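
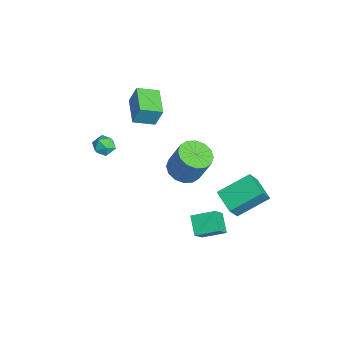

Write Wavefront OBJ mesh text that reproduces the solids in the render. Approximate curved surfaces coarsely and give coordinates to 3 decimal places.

v 2.887 1.132 -3.111
v 3.231 2.407 -2.645
v 3.954 1.096 -3.799
v 4.298 2.371 -3.333
v 3.642 0.489 -1.907
v 3.986 1.764 -1.441
v 4.709 0.453 -2.595
v 5.053 1.728 -2.129
v 1.303 -3.205 3.586
v 1.666 -3.369 4.167
v 1.654 -4.171 3.093
v 2.017 -4.335 3.674
v 1.313 -4.34 3.686
v 1.096 -3.744 3.99
v 2.224 -3.796 3.27
v 2.007 -3.2 3.574
v 2.236 -3.735 3.971
v 1.672 -4.071 4.228
v 1.648 -3.469 3.032
v 1.084 -3.805 3.289
v 4.318 2.941 -1.885
v 2.988 2.591 -1.457
v 4.139 4.822 -0.902
v 2.809 4.473 -0.474
v 4.891 2.327 -0.606
v 3.561 1.978 -0.178
v 4.712 4.209 0.377
v 3.382 3.859 0.805
v -2.21 -1.53 3.326
v -2.017 -1.131 4.548
v -2.108 -0.274 2.901
v -1.915 0.124 4.123
v -0.445 -1.744 3.117
v -0.252 -1.346 4.339
v -0.343 -0.489 2.692
v -0.15 -0.09 3.914
v 1.034 0.778 -0.375
v 1.796 0.085 -0.382
v 2.308 0.629 1.387
v 1.546 1.322 1.395
v 2.013 0.53 -0.581
v 2.524 1.074 1.188
v 1.967 1.041 -0.725
v 2.478 1.585 1.044
v 1.671 1.482 -0.775
v 2.182 2.026 0.994
v 1.205 1.734 -0.717
v 1.716 2.278 1.052
v 0.693 1.73 -0.568
v 1.204 2.274 1.201
v 0.272 1.471 -0.367
v 0.784 2.015 1.402
v 0.056 1.026 -0.168
v 0.567 1.57 1.601
v 0.102 0.515 -0.024
v 0.613 1.059 1.745
v 0.398 0.074 0.026
v 0.909 0.618 1.795
v 0.864 -0.178 -0.032
v 1.375 0.366 1.737
v 1.376 -0.174 -0.181
v 1.887 0.37 1.588
f 2 4 1
f 5 2 1
f 1 4 3
f 3 5 1
f 2 8 4
f 6 2 5
f 6 8 2
f 4 8 3
f 7 5 3
f 3 8 7
f 7 6 5
f 8 6 7
f 9 20 14
f 9 14 10
f 9 10 16
f 9 16 19
f 9 19 20
f 10 14 18
f 14 20 13
f 20 19 11
f 19 16 15
f 16 10 17
f 12 18 13
f 12 13 11
f 12 11 15
f 12 15 17
f 12 17 18
f 13 18 14
f 11 13 20
f 15 11 19
f 17 15 16
f 18 17 10
f 22 24 21
f 25 22 21
f 21 24 23
f 23 25 21
f 22 28 24
f 26 22 25
f 26 28 22
f 24 28 23
f 27 25 23
f 23 28 27
f 27 26 25
f 28 26 27
f 30 32 29
f 33 30 29
f 29 32 31
f 31 33 29
f 30 36 32
f 34 30 33
f 34 36 30
f 32 36 31
f 35 33 31
f 31 36 35
f 35 34 33
f 36 34 35
f 38 37 41
f 38 41 39
f 39 41 42
f 39 42 40
f 41 37 43
f 41 43 42
f 42 43 44
f 42 44 40
f 43 37 45
f 43 45 44
f 44 45 46
f 44 46 40
f 45 37 47
f 45 47 46
f 46 47 48
f 46 48 40
f 47 37 49
f 47 49 48
f 48 49 50
f 48 50 40
f 49 37 51
f 49 51 50
f 50 51 52
f 50 52 40
f 51 37 53
f 51 53 52
f 52 53 54
f 52 54 40
f 53 37 55
f 53 55 54
f 54 55 56
f 54 56 40
f 55 37 57
f 55 57 56
f 56 57 58
f 56 58 40
f 57 37 59
f 57 59 58
f 58 59 60
f 58 60 40
f 59 37 61
f 59 61 60
f 60 61 62
f 60 62 40
f 61 37 38
f 61 38 62
f 62 38 39
f 62 39 40



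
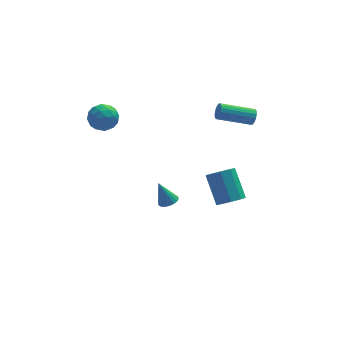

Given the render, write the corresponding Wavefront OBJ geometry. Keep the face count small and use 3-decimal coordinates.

v -0.254 0.994 -3.818
v 0.266 0.861 -3.6
v -0.746 1.266 -2.482
v 0.286 1.115 -3.645
v 0.198 1.344 -3.724
v 0.021 1.504 -3.822
v -0.211 1.563 -3.919
v -0.452 1.509 -3.996
v -0.653 1.353 -4.038
v -0.775 1.126 -4.037
v -0.794 0.873 -3.992
v -0.707 0.643 -3.913
v -0.529 0.483 -3.815
v -0.298 0.424 -3.718
v -0.057 0.478 -3.641
v 0.144 0.634 -3.599
v -3.555 2.547 3.178
v -3.145 2.358 2.419
v -3.855 1.162 3.361
v -3.445 0.973 2.602
v -2.978 1.245 3.3
v -2.793 2.102 3.188
v -4.207 1.418 2.592
v -4.022 2.275 2.48
v -3.548 1.661 2.057
v -2.788 1.554 2.495
v -4.212 1.966 3.285
v -3.452 1.859 3.723
v -3.324 2.574 2.783
v -3.676 0.946 2.997
v -3.402 1.106 3.408
v -3.161 0.995 2.962
v -3.117 2.423 3.234
v -2.875 2.312 2.788
v -2.777 1.658 3.306
v -4.125 1.208 2.992
v -3.883 1.097 2.546
v -3.839 2.525 2.818
v -3.598 2.414 2.372
v -4.223 1.862 2.474
v -3.319 2.053 2.124
v -3.496 1.239 2.231
v -3.944 1.501 2.226
v -3.835 2.004 2.159
v -2.873 1.991 2.381
v -3.049 1.176 2.488
v -2.775 1.336 2.899
v -2.666 1.84 2.833
v -3.11 1.581 2.168
v -3.951 2.344 3.292
v -4.127 1.529 3.399
v -4.334 1.68 2.947
v -4.225 2.184 2.881
v -3.504 2.281 3.549
v -3.681 1.467 3.656
v -3.165 1.516 3.621
v -3.056 2.019 3.554
v -3.89 1.939 3.612
v 4.119 0.665 2.731
v 4.277 0.865 3.162
v 2.458 1.014 3.759
v 2.301 0.815 3.329
v 4.246 1.054 3.019
v 2.427 1.204 3.616
v 4.185 1.155 2.81
v 2.367 1.304 3.407
v 4.11 1.143 2.583
v 2.291 1.292 3.181
v 4.037 1.022 2.39
v 2.218 1.171 2.988
v 3.982 0.819 2.276
v 2.164 0.968 2.873
v 3.959 0.581 2.265
v 2.141 0.73 2.863
v 3.973 0.362 2.362
v 2.154 0.512 2.959
v 4.02 0.213 2.543
v 2.202 0.362 3.14
v 4.09 0.168 2.767
v 2.272 0.317 3.364
v 4.167 0.236 2.983
v 2.348 0.385 3.58
v 4.232 0.403 3.142
v 2.414 0.552 3.739
v 4.272 0.63 3.206
v 2.454 0.779 3.803
v 2.454 -2.08 -1.537
v 3.174 -1.774 -1.642
v 2.847 -0.534 -0.267
v 2.126 -0.84 -0.163
v 2.817 -1.518 -1.957
v 2.49 -0.278 -0.583
v 2.29 -1.526 -2.076
v 1.963 -0.286 -0.701
v 1.839 -1.793 -1.943
v 1.512 -0.553 -0.568
v 1.676 -2.194 -1.62
v 1.349 -0.954 -0.245
v 1.877 -2.542 -1.258
v 1.549 -1.302 0.117
v 2.347 -2.674 -1.027
v 2.02 -1.434 0.348
v 2.867 -2.528 -1.035
v 2.54 -1.288 0.34
v 3.194 -2.172 -1.278
v 2.867 -0.932 0.097
f 2 1 4
f 2 4 3
f 4 1 5
f 4 5 3
f 5 1 6
f 5 6 3
f 6 1 7
f 6 7 3
f 7 1 8
f 7 8 3
f 8 1 9
f 8 9 3
f 9 1 10
f 9 10 3
f 10 1 11
f 10 11 3
f 11 1 12
f 11 12 3
f 12 1 13
f 12 13 3
f 13 1 14
f 13 14 3
f 14 1 15
f 14 15 3
f 15 1 16
f 15 16 3
f 16 1 2
f 16 2 3
f 17 54 33
f 54 28 57
f 33 57 22
f 54 57 33
f 17 33 29
f 33 22 34
f 29 34 18
f 33 34 29
f 17 29 38
f 29 18 39
f 38 39 24
f 29 39 38
f 17 38 50
f 38 24 53
f 50 53 27
f 38 53 50
f 17 50 54
f 50 27 58
f 54 58 28
f 50 58 54
f 18 34 45
f 34 22 48
f 45 48 26
f 34 48 45
f 22 57 35
f 57 28 56
f 35 56 21
f 57 56 35
f 28 58 55
f 58 27 51
f 55 51 19
f 58 51 55
f 27 53 52
f 53 24 40
f 52 40 23
f 53 40 52
f 24 39 44
f 39 18 41
f 44 41 25
f 39 41 44
f 20 46 32
f 46 26 47
f 32 47 21
f 46 47 32
f 20 32 30
f 32 21 31
f 30 31 19
f 32 31 30
f 20 30 37
f 30 19 36
f 37 36 23
f 30 36 37
f 20 37 42
f 37 23 43
f 42 43 25
f 37 43 42
f 20 42 46
f 42 25 49
f 46 49 26
f 42 49 46
f 21 47 35
f 47 26 48
f 35 48 22
f 47 48 35
f 19 31 55
f 31 21 56
f 55 56 28
f 31 56 55
f 23 36 52
f 36 19 51
f 52 51 27
f 36 51 52
f 25 43 44
f 43 23 40
f 44 40 24
f 43 40 44
f 26 49 45
f 49 25 41
f 45 41 18
f 49 41 45
f 60 59 63
f 60 63 61
f 61 63 64
f 61 64 62
f 63 59 65
f 63 65 64
f 64 65 66
f 64 66 62
f 65 59 67
f 65 67 66
f 66 67 68
f 66 68 62
f 67 59 69
f 67 69 68
f 68 69 70
f 68 70 62
f 69 59 71
f 69 71 70
f 70 71 72
f 70 72 62
f 71 59 73
f 71 73 72
f 72 73 74
f 72 74 62
f 73 59 75
f 73 75 74
f 74 75 76
f 74 76 62
f 75 59 77
f 75 77 76
f 76 77 78
f 76 78 62
f 77 59 79
f 77 79 78
f 78 79 80
f 78 80 62
f 79 59 81
f 79 81 80
f 80 81 82
f 80 82 62
f 81 59 83
f 81 83 82
f 82 83 84
f 82 84 62
f 83 59 85
f 83 85 84
f 84 85 86
f 84 86 62
f 85 59 60
f 85 60 86
f 86 60 61
f 86 61 62
f 88 87 91
f 88 91 89
f 89 91 92
f 89 92 90
f 91 87 93
f 91 93 92
f 92 93 94
f 92 94 90
f 93 87 95
f 93 95 94
f 94 95 96
f 94 96 90
f 95 87 97
f 95 97 96
f 96 97 98
f 96 98 90
f 97 87 99
f 97 99 98
f 98 99 100
f 98 100 90
f 99 87 101
f 99 101 100
f 100 101 102
f 100 102 90
f 101 87 103
f 101 103 102
f 102 103 104
f 102 104 90
f 103 87 105
f 103 105 104
f 104 105 106
f 104 106 90
f 105 87 88
f 105 88 106
f 106 88 89
f 106 89 90



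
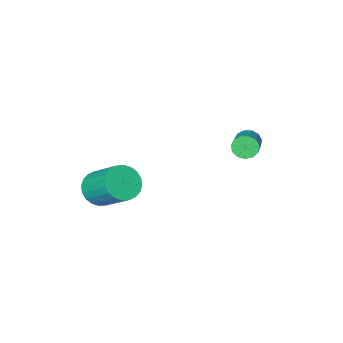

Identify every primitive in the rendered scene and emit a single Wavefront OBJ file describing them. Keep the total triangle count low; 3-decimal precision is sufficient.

v -3.438 1.849 -0.995
v -3.081 1.844 -1.426
v -2.184 3.007 -0.696
v -2.542 3.011 -0.265
v -3.302 2.058 -1.496
v -2.405 3.221 -0.766
v -3.566 2.206 -1.407
v -2.669 3.369 -0.677
v -3.79 2.24 -1.187
v -2.893 3.403 -0.457
v -3.902 2.15 -0.906
v -3.005 3.313 -0.176
v -3.867 1.964 -0.653
v -2.97 3.127 0.077
v -3.696 1.742 -0.509
v -2.799 2.904 0.221
v -3.443 1.553 -0.519
v -2.546 2.716 0.211
v -3.189 1.458 -0.681
v -2.292 2.621 0.05
v -3.014 1.488 -0.942
v -2.117 2.65 -0.211
v -2.974 1.631 -1.22
v -2.077 2.794 -0.489
v 1.909 -0.74 -3.48
v 2.286 -0.2 -4.032
v 2.007 1.221 -2.833
v 1.631 0.68 -2.28
v 1.966 -0.18 -4.13
v 1.687 1.24 -2.931
v 1.637 -0.246 -4.128
v 1.358 1.175 -2.929
v 1.349 -0.387 -4.028
v 1.07 1.034 -2.829
v 1.147 -0.582 -3.845
v 0.868 0.839 -2.645
v 1.061 -0.801 -3.605
v 0.782 0.62 -2.406
v 1.104 -1.011 -3.347
v 0.825 0.41 -2.148
v 1.27 -1.179 -3.109
v 0.991 0.242 -1.909
v 1.533 -1.281 -2.927
v 1.254 0.14 -1.728
v 1.853 -1.3 -2.829
v 1.574 0.12 -1.63
v 2.182 -1.235 -2.831
v 1.903 0.186 -1.632
v 2.47 -1.094 -2.931
v 2.191 0.327 -1.732
v 2.672 -0.899 -3.115
v 2.393 0.522 -1.915
v 2.758 -0.68 -3.354
v 2.479 0.741 -2.155
v 2.715 -0.47 -3.612
v 2.436 0.951 -2.413
v 2.549 -0.302 -3.851
v 2.27 1.119 -2.651
f 2 1 5
f 2 5 3
f 3 5 6
f 3 6 4
f 5 1 7
f 5 7 6
f 6 7 8
f 6 8 4
f 7 1 9
f 7 9 8
f 8 9 10
f 8 10 4
f 9 1 11
f 9 11 10
f 10 11 12
f 10 12 4
f 11 1 13
f 11 13 12
f 12 13 14
f 12 14 4
f 13 1 15
f 13 15 14
f 14 15 16
f 14 16 4
f 15 1 17
f 15 17 16
f 16 17 18
f 16 18 4
f 17 1 19
f 17 19 18
f 18 19 20
f 18 20 4
f 19 1 21
f 19 21 20
f 20 21 22
f 20 22 4
f 21 1 23
f 21 23 22
f 22 23 24
f 22 24 4
f 23 1 2
f 23 2 24
f 24 2 3
f 24 3 4
f 26 25 29
f 26 29 27
f 27 29 30
f 27 30 28
f 29 25 31
f 29 31 30
f 30 31 32
f 30 32 28
f 31 25 33
f 31 33 32
f 32 33 34
f 32 34 28
f 33 25 35
f 33 35 34
f 34 35 36
f 34 36 28
f 35 25 37
f 35 37 36
f 36 37 38
f 36 38 28
f 37 25 39
f 37 39 38
f 38 39 40
f 38 40 28
f 39 25 41
f 39 41 40
f 40 41 42
f 40 42 28
f 41 25 43
f 41 43 42
f 42 43 44
f 42 44 28
f 43 25 45
f 43 45 44
f 44 45 46
f 44 46 28
f 45 25 47
f 45 47 46
f 46 47 48
f 46 48 28
f 47 25 49
f 47 49 48
f 48 49 50
f 48 50 28
f 49 25 51
f 49 51 50
f 50 51 52
f 50 52 28
f 51 25 53
f 51 53 52
f 52 53 54
f 52 54 28
f 53 25 55
f 53 55 54
f 54 55 56
f 54 56 28
f 55 25 57
f 55 57 56
f 56 57 58
f 56 58 28
f 57 25 26
f 57 26 58
f 58 26 27
f 58 27 28



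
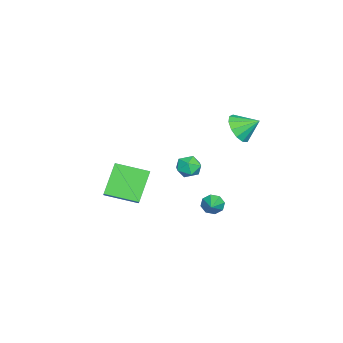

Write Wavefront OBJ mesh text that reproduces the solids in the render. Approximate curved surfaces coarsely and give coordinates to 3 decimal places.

v -2.468 -4.682 -1.816
v -1.687 -4.431 -1.177
v -2.663 -2.938 -2.262
v -1.882 -2.687 -1.623
v -1.198 -4.913 -3.277
v -0.417 -4.662 -2.638
v -1.393 -3.169 -3.723
v -0.612 -2.918 -3.084
v 0.038 2.148 3.347
v 0.815 1.939 3.702
v 0.002 3.112 3.993
v 0.914 2.212 3.3
v 0.735 2.465 2.913
v 0.334 2.617 2.664
v -0.161 2.621 2.632
v -0.593 2.474 2.827
v -0.824 2.224 3.187
v -0.782 1.95 3.598
v -0.48 1.739 3.929
v -0.013 1.658 4.076
v 0.47 1.733 3.991
v 2.19 0.835 1.908
v 2.673 0.493 1.545
v 1.507 -0.053 1.835
v 1.99 -0.395 1.472
v 2.093 -0.258 2.145
v 2.515 0.291 2.19
v 1.665 0.149 1.19
v 2.087 0.698 1.235
v 2.348 0.069 1.102
v 2.613 -0.183 1.692
v 1.567 0.623 1.688
v 1.832 0.371 2.278
v -0.706 0.753 -2.705
v -0.452 0.466 -3.167
v 0.286 0.907 -2.255
v -0.489 0.918 -3.24
v -0.653 1.273 -2.999
v -0.848 1.324 -2.587
v -0.96 1.04 -2.243
v -0.923 0.588 -2.171
v -0.759 0.233 -2.411
v -0.564 0.182 -2.824
f 2 4 1
f 5 2 1
f 1 4 3
f 3 5 1
f 2 8 4
f 6 2 5
f 6 8 2
f 4 8 3
f 7 5 3
f 3 8 7
f 7 6 5
f 8 6 7
f 10 9 12
f 10 12 11
f 12 9 13
f 12 13 11
f 13 9 14
f 13 14 11
f 14 9 15
f 14 15 11
f 15 9 16
f 15 16 11
f 16 9 17
f 16 17 11
f 17 9 18
f 17 18 11
f 18 9 19
f 18 19 11
f 19 9 20
f 19 20 11
f 20 9 21
f 20 21 11
f 21 9 10
f 21 10 11
f 22 33 27
f 22 27 23
f 22 23 29
f 22 29 32
f 22 32 33
f 23 27 31
f 27 33 26
f 33 32 24
f 32 29 28
f 29 23 30
f 25 31 26
f 25 26 24
f 25 24 28
f 25 28 30
f 25 30 31
f 26 31 27
f 24 26 33
f 28 24 32
f 30 28 29
f 31 30 23
f 35 34 37
f 35 37 36
f 37 34 38
f 37 38 36
f 38 34 39
f 38 39 36
f 39 34 40
f 39 40 36
f 40 34 41
f 40 41 36
f 41 34 42
f 41 42 36
f 42 34 43
f 42 43 36
f 43 34 35
f 43 35 36



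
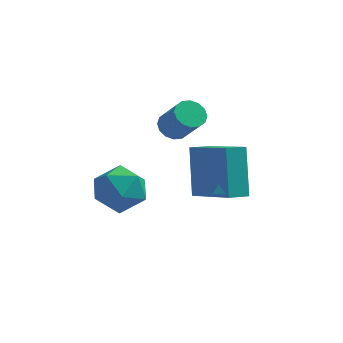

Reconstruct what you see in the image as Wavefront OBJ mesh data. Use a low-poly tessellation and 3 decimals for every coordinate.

v -0.126 1.77 1.738
v 0.273 2.257 1.729
v 1.005 1.678 2.812
v 0.606 1.19 2.822
v 0.037 2.345 1.936
v 0.769 1.766 3.019
v -0.243 2.279 2.09
v 0.489 1.7 3.173
v -0.491 2.077 2.149
v 0.241 1.498 3.233
v -0.642 1.792 2.099
v 0.09 1.213 3.182
v -0.654 1.501 1.952
v 0.077 0.922 3.035
v -0.525 1.282 1.748
v 0.207 0.703 2.831
v -0.289 1.194 1.541
v 0.443 0.615 2.624
v -0.009 1.26 1.387
v 0.723 0.681 2.47
v 0.239 1.462 1.327
v 0.971 0.883 2.411
v 0.39 1.747 1.378
v 1.122 1.168 2.461
v 0.403 2.038 1.525
v 1.134 1.459 2.608
v -2.177 -1.515 0.87
v -1.523 -0.839 0.377
v -0.917 -2.681 0.943
v -0.263 -2.005 0.45
v -0.583 -1.805 1.443
v -1.362 -1.085 1.397
v -1.078 -2.435 -0.077
v -1.857 -1.715 -0.123
v -0.844 -1.408 -0.209
v -0.538 -1.018 0.731
v -1.902 -2.502 0.589
v -1.596 -2.112 1.529
v 0.609 1.471 -1.638
v 0.295 2.516 0.191
v 1.218 2.061 -1.871
v 0.905 3.107 -0.042
v 2.155 0.253 -0.678
v 1.842 1.299 1.151
v 2.765 0.844 -0.911
v 2.451 1.889 0.918
f 2 1 5
f 2 5 3
f 3 5 6
f 3 6 4
f 5 1 7
f 5 7 6
f 6 7 8
f 6 8 4
f 7 1 9
f 7 9 8
f 8 9 10
f 8 10 4
f 9 1 11
f 9 11 10
f 10 11 12
f 10 12 4
f 11 1 13
f 11 13 12
f 12 13 14
f 12 14 4
f 13 1 15
f 13 15 14
f 14 15 16
f 14 16 4
f 15 1 17
f 15 17 16
f 16 17 18
f 16 18 4
f 17 1 19
f 17 19 18
f 18 19 20
f 18 20 4
f 19 1 21
f 19 21 20
f 20 21 22
f 20 22 4
f 21 1 23
f 21 23 22
f 22 23 24
f 22 24 4
f 23 1 25
f 23 25 24
f 24 25 26
f 24 26 4
f 25 1 2
f 25 2 26
f 26 2 3
f 26 3 4
f 27 38 32
f 27 32 28
f 27 28 34
f 27 34 37
f 27 37 38
f 28 32 36
f 32 38 31
f 38 37 29
f 37 34 33
f 34 28 35
f 30 36 31
f 30 31 29
f 30 29 33
f 30 33 35
f 30 35 36
f 31 36 32
f 29 31 38
f 33 29 37
f 35 33 34
f 36 35 28
f 40 42 39
f 43 40 39
f 39 42 41
f 41 43 39
f 40 46 42
f 44 40 43
f 44 46 40
f 42 46 41
f 45 43 41
f 41 46 45
f 45 44 43
f 46 44 45



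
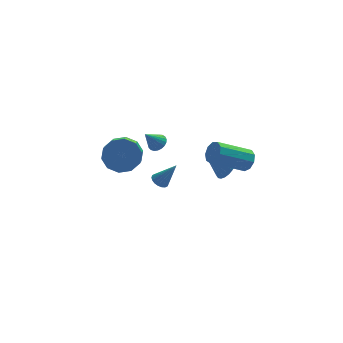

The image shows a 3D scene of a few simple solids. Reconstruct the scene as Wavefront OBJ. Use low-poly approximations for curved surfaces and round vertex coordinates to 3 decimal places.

v 2.557 -3.979 1.8
v 2.851 -4.198 2.3
v 1.177 -4.161 3.3
v 0.883 -3.941 2.8
v 2.86 -3.774 2.301
v 1.187 -3.737 3.3
v 2.728 -3.446 2.067
v 1.054 -3.409 3.067
v 2.516 -3.367 1.709
v 0.842 -3.329 2.708
v 2.323 -3.574 1.393
v 0.649 -3.537 2.393
v 2.239 -3.971 1.268
v 0.565 -3.933 2.267
v 2.304 -4.371 1.392
v 0.63 -4.334 2.392
v 2.488 -4.588 1.707
v 0.814 -4.55 2.707
v 2.703 -4.52 2.066
v 1.03 -4.482 3.065
v 3.463 1.291 -3.198
v 3.878 0.944 -2.555
v 2.477 1.549 -2.422
v 3.976 1.256 -2.534
v 3.996 1.574 -2.614
v 3.935 1.848 -2.782
v 3.802 2.037 -3.014
v 3.617 2.113 -3.274
v 3.409 2.064 -3.522
v 3.209 1.897 -3.721
v 3.047 1.638 -3.84
v 2.949 1.326 -3.862
v 2.929 1.009 -3.782
v 2.99 0.735 -3.613
v 3.123 0.545 -3.381
v 3.308 0.469 -3.121
v 3.516 0.518 -2.873
v 3.716 0.685 -2.674
v -0.619 -0.169 0.871
v -0.203 -0.31 1.149
v -1.281 -0.311 1.789
v -0.207 -0.096 1.179
v -0.282 0.105 1.156
v -0.416 0.259 1.084
v -0.584 0.339 0.975
v -0.759 0.331 0.848
v -0.91 0.237 0.725
v -1.01 0.072 0.627
v -1.043 -0.134 0.571
v -1.003 -0.347 0.568
v -0.896 -0.528 0.616
v -0.742 -0.648 0.709
v -0.566 -0.685 0.83
v -0.4 -0.632 0.958
v -0.271 -0.5 1.071
v -0.084 1.154 -3.295
v 0.292 1.449 -3.441
v 0.664 0.826 -2.025
v 0.161 1.589 -3.327
v -0.018 1.642 -3.207
v -0.211 1.599 -3.105
v -0.379 1.468 -3.04
v -0.488 1.275 -3.026
v -0.517 1.057 -3.064
v -0.461 0.859 -3.149
v -0.33 0.72 -3.262
v -0.15 0.666 -3.382
v 0.043 0.709 -3.485
v 0.21 0.841 -3.55
v 0.319 1.034 -3.564
v 0.349 1.251 -3.525
v -2.793 -1.747 1.886
v -2.504 -1.277 2.66
v -2.838 -2.203 3.347
v -3.127 -2.673 2.574
v -3.068 -1.143 2.566
v -3.402 -2.069 3.253
v -3.527 -1.24 2.213
v -3.861 -2.165 2.9
v -3.705 -1.53 1.735
v -4.039 -2.456 2.422
v -3.536 -1.904 1.315
v -3.87 -2.829 2.002
v -3.082 -2.217 1.113
v -3.416 -3.143 1.8
v -2.518 -2.351 1.207
v -2.852 -3.277 1.894
v -2.059 -2.255 1.56
v -2.393 -3.18 2.247
v -1.881 -1.964 2.038
v -2.215 -2.89 2.725
v -2.05 -1.591 2.458
v -2.384 -2.516 3.145
f 2 1 5
f 2 5 3
f 3 5 6
f 3 6 4
f 5 1 7
f 5 7 6
f 6 7 8
f 6 8 4
f 7 1 9
f 7 9 8
f 8 9 10
f 8 10 4
f 9 1 11
f 9 11 10
f 10 11 12
f 10 12 4
f 11 1 13
f 11 13 12
f 12 13 14
f 12 14 4
f 13 1 15
f 13 15 14
f 14 15 16
f 14 16 4
f 15 1 17
f 15 17 16
f 16 17 18
f 16 18 4
f 17 1 19
f 17 19 18
f 18 19 20
f 18 20 4
f 19 1 2
f 19 2 20
f 20 2 3
f 20 3 4
f 22 21 24
f 22 24 23
f 24 21 25
f 24 25 23
f 25 21 26
f 25 26 23
f 26 21 27
f 26 27 23
f 27 21 28
f 27 28 23
f 28 21 29
f 28 29 23
f 29 21 30
f 29 30 23
f 30 21 31
f 30 31 23
f 31 21 32
f 31 32 23
f 32 21 33
f 32 33 23
f 33 21 34
f 33 34 23
f 34 21 35
f 34 35 23
f 35 21 36
f 35 36 23
f 36 21 37
f 36 37 23
f 37 21 38
f 37 38 23
f 38 21 22
f 38 22 23
f 40 39 42
f 40 42 41
f 42 39 43
f 42 43 41
f 43 39 44
f 43 44 41
f 44 39 45
f 44 45 41
f 45 39 46
f 45 46 41
f 46 39 47
f 46 47 41
f 47 39 48
f 47 48 41
f 48 39 49
f 48 49 41
f 49 39 50
f 49 50 41
f 50 39 51
f 50 51 41
f 51 39 52
f 51 52 41
f 52 39 53
f 52 53 41
f 53 39 54
f 53 54 41
f 54 39 55
f 54 55 41
f 55 39 40
f 55 40 41
f 57 56 59
f 57 59 58
f 59 56 60
f 59 60 58
f 60 56 61
f 60 61 58
f 61 56 62
f 61 62 58
f 62 56 63
f 62 63 58
f 63 56 64
f 63 64 58
f 64 56 65
f 64 65 58
f 65 56 66
f 65 66 58
f 66 56 67
f 66 67 58
f 67 56 68
f 67 68 58
f 68 56 69
f 68 69 58
f 69 56 70
f 69 70 58
f 70 56 71
f 70 71 58
f 71 56 57
f 71 57 58
f 73 72 76
f 73 76 74
f 74 76 77
f 74 77 75
f 76 72 78
f 76 78 77
f 77 78 79
f 77 79 75
f 78 72 80
f 78 80 79
f 79 80 81
f 79 81 75
f 80 72 82
f 80 82 81
f 81 82 83
f 81 83 75
f 82 72 84
f 82 84 83
f 83 84 85
f 83 85 75
f 84 72 86
f 84 86 85
f 85 86 87
f 85 87 75
f 86 72 88
f 86 88 87
f 87 88 89
f 87 89 75
f 88 72 90
f 88 90 89
f 89 90 91
f 89 91 75
f 90 72 92
f 90 92 91
f 91 92 93
f 91 93 75
f 92 72 73
f 92 73 93
f 93 73 74
f 93 74 75



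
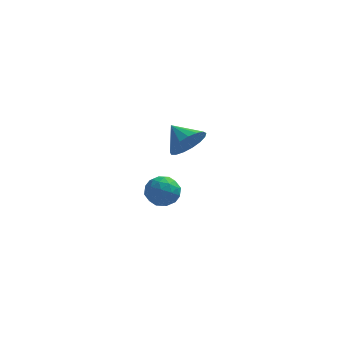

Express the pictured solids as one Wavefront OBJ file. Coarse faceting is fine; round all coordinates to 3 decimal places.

v -2.577 -1.682 4.34
v -2.161 -1.738 3.647
v -3.439 -2.562 3.893
v -3.023 -2.618 3.2
v -2.705 -2.905 3.888
v -2.173 -2.361 4.164
v -3.427 -1.939 3.376
v -2.895 -1.395 3.652
v -2.687 -1.896 3.052
v -2.24 -2.494 3.368
v -3.36 -1.806 4.172
v -2.913 -2.404 4.488
v -2.294 -1.633 4.033
v -3.306 -2.667 3.507
v -3.12 -2.836 3.911
v -2.875 -2.869 3.504
v -2.3 -1.999 4.336
v -2.056 -2.032 3.929
v -2.376 -2.718 4.071
v -3.544 -2.268 3.611
v -3.3 -2.301 3.204
v -2.725 -1.431 4.036
v -2.48 -1.464 3.629
v -3.224 -1.582 3.469
v -2.358 -1.759 3.276
v -2.864 -2.276 3.013
v -3.102 -1.877 3.116
v -2.789 -1.557 3.279
v -2.096 -2.11 3.461
v -2.602 -2.627 3.199
v -2.415 -2.796 3.603
v -2.102 -2.476 3.765
v -2.404 -2.203 3.111
v -2.998 -1.673 4.341
v -3.504 -2.19 4.079
v -3.498 -1.824 3.775
v -3.185 -1.504 3.937
v -2.736 -2.024 4.527
v -3.242 -2.541 4.264
v -2.811 -2.743 4.261
v -2.498 -2.423 4.424
v -3.196 -2.097 4.429
v -2.193 3.418 3.204
v -1.726 4.195 2.831
v -3.027 4.222 3.836
v -2.058 4.101 2.513
v -2.421 3.85 2.354
v -2.732 3.5 2.389
v -2.919 3.131 2.611
v -2.94 2.829 2.968
v -2.79 2.661 3.38
v -2.503 2.666 3.751
v -2.145 2.844 3.997
v -1.798 3.153 4.061
v -1.542 3.523 3.928
v -1.435 3.869 3.63
v -1.501 4.111 3.234
f 1 38 17
f 38 12 41
f 17 41 6
f 38 41 17
f 1 17 13
f 17 6 18
f 13 18 2
f 17 18 13
f 1 13 22
f 13 2 23
f 22 23 8
f 13 23 22
f 1 22 34
f 22 8 37
f 34 37 11
f 22 37 34
f 1 34 38
f 34 11 42
f 38 42 12
f 34 42 38
f 2 18 29
f 18 6 32
f 29 32 10
f 18 32 29
f 6 41 19
f 41 12 40
f 19 40 5
f 41 40 19
f 12 42 39
f 42 11 35
f 39 35 3
f 42 35 39
f 11 37 36
f 37 8 24
f 36 24 7
f 37 24 36
f 8 23 28
f 23 2 25
f 28 25 9
f 23 25 28
f 4 30 16
f 30 10 31
f 16 31 5
f 30 31 16
f 4 16 14
f 16 5 15
f 14 15 3
f 16 15 14
f 4 14 21
f 14 3 20
f 21 20 7
f 14 20 21
f 4 21 26
f 21 7 27
f 26 27 9
f 21 27 26
f 4 26 30
f 26 9 33
f 30 33 10
f 26 33 30
f 5 31 19
f 31 10 32
f 19 32 6
f 31 32 19
f 3 15 39
f 15 5 40
f 39 40 12
f 15 40 39
f 7 20 36
f 20 3 35
f 36 35 11
f 20 35 36
f 9 27 28
f 27 7 24
f 28 24 8
f 27 24 28
f 10 33 29
f 33 9 25
f 29 25 2
f 33 25 29
f 44 43 46
f 44 46 45
f 46 43 47
f 46 47 45
f 47 43 48
f 47 48 45
f 48 43 49
f 48 49 45
f 49 43 50
f 49 50 45
f 50 43 51
f 50 51 45
f 51 43 52
f 51 52 45
f 52 43 53
f 52 53 45
f 53 43 54
f 53 54 45
f 54 43 55
f 54 55 45
f 55 43 56
f 55 56 45
f 56 43 57
f 56 57 45
f 57 43 44
f 57 44 45



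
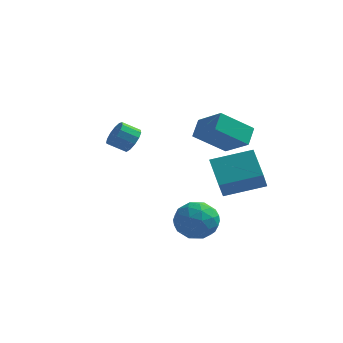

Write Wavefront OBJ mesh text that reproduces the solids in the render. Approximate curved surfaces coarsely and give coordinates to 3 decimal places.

v 2.443 3.124 -0.329
v 1.073 2.23 0.857
v 2.471 4.01 0.372
v 1.102 3.116 1.558
v 3.758 2.344 0.602
v 2.389 1.45 1.788
v 3.787 3.23 1.303
v 2.417 2.336 2.489
v 2.834 -0.265 -3.624
v 3.231 -0.77 -2.675
v 1.209 -1.13 -3.405
v 1.606 -1.635 -2.456
v 1.407 -0.507 -2.465
v 2.412 0.028 -2.6
v 2.028 -1.928 -3.48
v 3.033 -1.393 -3.615
v 2.733 -1.798 -2.586
v 2.349 -0.919 -1.958
v 2.091 -0.981 -4.122
v 1.707 -0.102 -3.494
v 3.175 -0.441 -3.169
v 1.265 -1.459 -2.911
v 1.148 -0.795 -2.916
v 1.381 -1.092 -2.358
v 2.694 0.028 -3.124
v 2.927 -0.269 -2.566
v 1.855 -0.114 -2.443
v 1.513 -1.631 -3.514
v 1.746 -1.928 -2.956
v 3.059 -0.808 -3.722
v 3.292 -1.105 -3.164
v 2.585 -1.786 -3.637
v 3.116 -1.342 -2.558
v 2.16 -1.851 -2.43
v 2.409 -2.024 -3.032
v 2.999 -1.709 -3.111
v 2.89 -0.826 -2.189
v 1.935 -1.335 -2.061
v 1.818 -0.671 -2.066
v 2.409 -0.357 -2.145
v 2.597 -1.43 -2.137
v 2.505 -0.565 -4.019
v 1.55 -1.074 -3.891
v 2.031 -1.543 -3.935
v 2.622 -1.229 -4.014
v 2.28 -0.049 -3.65
v 1.324 -0.558 -3.522
v 1.441 -0.191 -2.969
v 2.031 0.124 -3.048
v 1.843 -0.47 -3.943
v -2.061 2.836 -0.101
v -1.787 3.187 0.515
v -2.605 2.874 1.057
v -2.879 2.524 0.441
v -2.031 3.474 0.312
v -2.849 3.161 0.854
v -2.285 3.558 -0.023
v -3.103 3.246 0.519
v -2.468 3.414 -0.382
v -3.286 3.101 0.16
v -2.521 3.086 -0.652
v -3.339 2.773 -0.11
v -2.429 2.678 -0.747
v -3.247 2.366 -0.205
v -2.219 2.321 -0.637
v -3.038 2.009 -0.095
v -1.96 2.128 -0.357
v -2.778 1.815 0.185
v -1.732 2.159 0.004
v -2.55 1.847 0.547
v -1.609 2.406 0.332
v -2.427 2.093 0.875
v -1.629 2.789 0.523
v -2.447 2.476 1.065
v 1.685 3.777 -2.025
v 1.716 2.887 -0.894
v 3.618 4.577 -1.449
v 3.649 3.686 -0.318
v 2.511 2.514 -3.042
v 2.542 1.623 -1.911
v 4.444 3.313 -2.466
v 4.475 2.423 -1.335
f 2 4 1
f 5 2 1
f 1 4 3
f 3 5 1
f 2 8 4
f 6 2 5
f 6 8 2
f 4 8 3
f 7 5 3
f 3 8 7
f 7 6 5
f 8 6 7
f 9 46 25
f 46 20 49
f 25 49 14
f 46 49 25
f 9 25 21
f 25 14 26
f 21 26 10
f 25 26 21
f 9 21 30
f 21 10 31
f 30 31 16
f 21 31 30
f 9 30 42
f 30 16 45
f 42 45 19
f 30 45 42
f 9 42 46
f 42 19 50
f 46 50 20
f 42 50 46
f 10 26 37
f 26 14 40
f 37 40 18
f 26 40 37
f 14 49 27
f 49 20 48
f 27 48 13
f 49 48 27
f 20 50 47
f 50 19 43
f 47 43 11
f 50 43 47
f 19 45 44
f 45 16 32
f 44 32 15
f 45 32 44
f 16 31 36
f 31 10 33
f 36 33 17
f 31 33 36
f 12 38 24
f 38 18 39
f 24 39 13
f 38 39 24
f 12 24 22
f 24 13 23
f 22 23 11
f 24 23 22
f 12 22 29
f 22 11 28
f 29 28 15
f 22 28 29
f 12 29 34
f 29 15 35
f 34 35 17
f 29 35 34
f 12 34 38
f 34 17 41
f 38 41 18
f 34 41 38
f 13 39 27
f 39 18 40
f 27 40 14
f 39 40 27
f 11 23 47
f 23 13 48
f 47 48 20
f 23 48 47
f 15 28 44
f 28 11 43
f 44 43 19
f 28 43 44
f 17 35 36
f 35 15 32
f 36 32 16
f 35 32 36
f 18 41 37
f 41 17 33
f 37 33 10
f 41 33 37
f 52 51 55
f 52 55 53
f 53 55 56
f 53 56 54
f 55 51 57
f 55 57 56
f 56 57 58
f 56 58 54
f 57 51 59
f 57 59 58
f 58 59 60
f 58 60 54
f 59 51 61
f 59 61 60
f 60 61 62
f 60 62 54
f 61 51 63
f 61 63 62
f 62 63 64
f 62 64 54
f 63 51 65
f 63 65 64
f 64 65 66
f 64 66 54
f 65 51 67
f 65 67 66
f 66 67 68
f 66 68 54
f 67 51 69
f 67 69 68
f 68 69 70
f 68 70 54
f 69 51 71
f 69 71 70
f 70 71 72
f 70 72 54
f 71 51 73
f 71 73 72
f 72 73 74
f 72 74 54
f 73 51 52
f 73 52 74
f 74 52 53
f 74 53 54
f 76 78 75
f 79 76 75
f 75 78 77
f 77 79 75
f 76 82 78
f 80 76 79
f 80 82 76
f 78 82 77
f 81 79 77
f 77 82 81
f 81 80 79
f 82 80 81



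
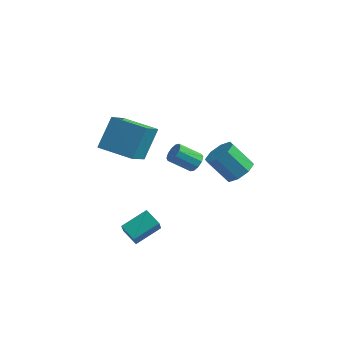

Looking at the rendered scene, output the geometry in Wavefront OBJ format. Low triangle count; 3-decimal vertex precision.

v -0.021 -3.755 -3.283
v 0.244 -4.464 -2.289
v -0.857 -3.439 -2.835
v -0.592 -4.149 -1.841
v 0.752 -2.591 -2.659
v 1.017 -3.301 -1.665
v -0.084 -2.276 -2.211
v 0.181 -2.985 -1.217
v 1.62 -0.478 1.041
v 2.015 -0.681 1.398
v 1.036 -1.185 2.196
v 0.64 -0.982 1.839
v 1.932 -0.354 1.502
v 0.952 -0.859 2.3
v 1.729 -0.075 1.43
v 0.75 -0.58 2.227
v 1.485 0.05 1.209
v 0.505 -0.454 2.007
v 1.292 -0.026 0.924
v 0.313 -0.531 1.722
v 1.224 -0.275 0.684
v 0.245 -0.779 1.482
v 1.308 -0.601 0.58
v 0.328 -1.106 1.378
v 1.51 -0.88 0.653
v 0.531 -1.385 1.45
v 1.755 -1.006 0.873
v 0.775 -1.51 1.671
v 1.947 -0.929 1.158
v 0.968 -1.434 1.956
v 2.979 1.699 -0.665
v 3.62 1.312 -0.184
v 2.561 1.113 1.066
v 1.921 1.501 0.585
v 3.599 1.987 -0.095
v 2.54 1.788 1.155
v 3.215 2.493 -0.339
v 2.156 2.295 0.911
v 2.693 2.535 -0.775
v 1.634 2.336 0.475
v 2.339 2.087 -1.146
v 1.28 1.888 0.104
v 2.36 1.412 -1.235
v 1.301 1.213 0.015
v 2.744 0.905 -0.991
v 1.685 0.707 0.259
v 3.266 0.864 -0.555
v 2.207 0.665 0.695
v -1.904 -3.929 3.348
v -1.726 -2.802 4.843
v -2.079 -2.344 2.174
v -1.9 -1.217 3.668
v -0.08 -3.903 3.112
v 0.099 -2.776 4.606
v -0.254 -2.318 1.937
v -0.076 -1.191 3.432
f 2 4 1
f 5 2 1
f 1 4 3
f 3 5 1
f 2 8 4
f 6 2 5
f 6 8 2
f 4 8 3
f 7 5 3
f 3 8 7
f 7 6 5
f 8 6 7
f 10 9 13
f 10 13 11
f 11 13 14
f 11 14 12
f 13 9 15
f 13 15 14
f 14 15 16
f 14 16 12
f 15 9 17
f 15 17 16
f 16 17 18
f 16 18 12
f 17 9 19
f 17 19 18
f 18 19 20
f 18 20 12
f 19 9 21
f 19 21 20
f 20 21 22
f 20 22 12
f 21 9 23
f 21 23 22
f 22 23 24
f 22 24 12
f 23 9 25
f 23 25 24
f 24 25 26
f 24 26 12
f 25 9 27
f 25 27 26
f 26 27 28
f 26 28 12
f 27 9 29
f 27 29 28
f 28 29 30
f 28 30 12
f 29 9 10
f 29 10 30
f 30 10 11
f 30 11 12
f 32 31 35
f 32 35 33
f 33 35 36
f 33 36 34
f 35 31 37
f 35 37 36
f 36 37 38
f 36 38 34
f 37 31 39
f 37 39 38
f 38 39 40
f 38 40 34
f 39 31 41
f 39 41 40
f 40 41 42
f 40 42 34
f 41 31 43
f 41 43 42
f 42 43 44
f 42 44 34
f 43 31 45
f 43 45 44
f 44 45 46
f 44 46 34
f 45 31 47
f 45 47 46
f 46 47 48
f 46 48 34
f 47 31 32
f 47 32 48
f 48 32 33
f 48 33 34
f 50 52 49
f 53 50 49
f 49 52 51
f 51 53 49
f 50 56 52
f 54 50 53
f 54 56 50
f 52 56 51
f 55 53 51
f 51 56 55
f 55 54 53
f 56 54 55



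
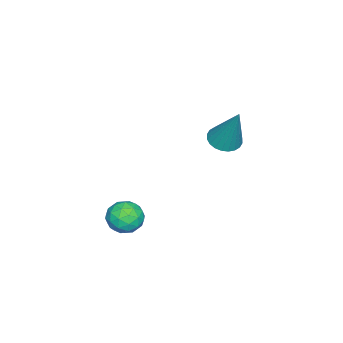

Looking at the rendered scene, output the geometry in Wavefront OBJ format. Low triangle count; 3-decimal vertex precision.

v 1.248 1.277 -2.304
v 1.89 0.924 -2.595
v 0.73 0.136 -2.065
v 1.372 -0.217 -2.356
v 1.415 0.179 -1.676
v 1.735 0.884 -1.823
v 0.885 0.176 -2.837
v 1.205 0.881 -2.984
v 1.666 0.244 -2.925
v 1.993 0.246 -2.207
v 0.627 0.814 -2.453
v 0.954 0.816 -1.735
v 1.614 1.201 -2.47
v 1.006 -0.141 -2.19
v 1.03 0.092 -1.789
v 1.408 -0.115 -1.961
v 1.523 1.177 -2.017
v 1.901 0.97 -2.188
v 1.621 0.532 -1.648
v 0.719 0.09 -2.472
v 1.097 -0.117 -2.643
v 1.212 1.175 -2.699
v 1.59 0.968 -2.871
v 0.999 0.528 -3.012
v 1.86 0.594 -2.836
v 1.556 -0.077 -2.695
v 1.27 0.154 -2.977
v 1.458 0.568 -3.064
v 2.052 0.595 -2.414
v 1.748 -0.076 -2.273
v 1.773 0.156 -1.873
v 1.961 0.571 -1.96
v 1.921 0.195 -2.607
v 0.872 1.136 -2.387
v 0.568 0.465 -2.246
v 0.659 0.489 -2.7
v 0.847 0.904 -2.787
v 1.064 1.137 -1.965
v 0.76 0.466 -1.824
v 1.162 0.492 -1.596
v 1.35 0.906 -1.683
v 0.699 0.865 -2.053
v -3.611 2.556 -0.504
v -2.944 2.685 -0.742
v -3.069 3.344 1.444
v -3.072 2.927 -0.804
v -3.283 3.113 -0.821
v -3.543 3.214 -0.789
v -3.814 3.215 -0.714
v -4.054 3.115 -0.607
v -4.226 2.931 -0.484
v -4.305 2.689 -0.364
v -4.279 2.427 -0.266
v -4.15 2.185 -0.204
v -3.94 1.999 -0.187
v -3.68 1.899 -0.219
v -3.409 1.898 -0.294
v -3.169 1.997 -0.401
v -2.997 2.182 -0.524
v -2.918 2.423 -0.644
f 1 38 17
f 38 12 41
f 17 41 6
f 38 41 17
f 1 17 13
f 17 6 18
f 13 18 2
f 17 18 13
f 1 13 22
f 13 2 23
f 22 23 8
f 13 23 22
f 1 22 34
f 22 8 37
f 34 37 11
f 22 37 34
f 1 34 38
f 34 11 42
f 38 42 12
f 34 42 38
f 2 18 29
f 18 6 32
f 29 32 10
f 18 32 29
f 6 41 19
f 41 12 40
f 19 40 5
f 41 40 19
f 12 42 39
f 42 11 35
f 39 35 3
f 42 35 39
f 11 37 36
f 37 8 24
f 36 24 7
f 37 24 36
f 8 23 28
f 23 2 25
f 28 25 9
f 23 25 28
f 4 30 16
f 30 10 31
f 16 31 5
f 30 31 16
f 4 16 14
f 16 5 15
f 14 15 3
f 16 15 14
f 4 14 21
f 14 3 20
f 21 20 7
f 14 20 21
f 4 21 26
f 21 7 27
f 26 27 9
f 21 27 26
f 4 26 30
f 26 9 33
f 30 33 10
f 26 33 30
f 5 31 19
f 31 10 32
f 19 32 6
f 31 32 19
f 3 15 39
f 15 5 40
f 39 40 12
f 15 40 39
f 7 20 36
f 20 3 35
f 36 35 11
f 20 35 36
f 9 27 28
f 27 7 24
f 28 24 8
f 27 24 28
f 10 33 29
f 33 9 25
f 29 25 2
f 33 25 29
f 44 43 46
f 44 46 45
f 46 43 47
f 46 47 45
f 47 43 48
f 47 48 45
f 48 43 49
f 48 49 45
f 49 43 50
f 49 50 45
f 50 43 51
f 50 51 45
f 51 43 52
f 51 52 45
f 52 43 53
f 52 53 45
f 53 43 54
f 53 54 45
f 54 43 55
f 54 55 45
f 55 43 56
f 55 56 45
f 56 43 57
f 56 57 45
f 57 43 58
f 57 58 45
f 58 43 59
f 58 59 45
f 59 43 60
f 59 60 45
f 60 43 44
f 60 44 45



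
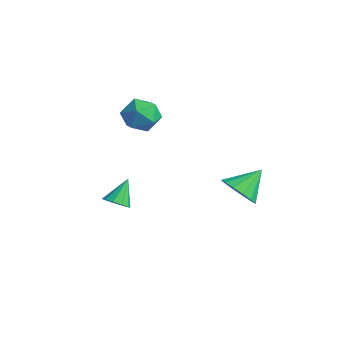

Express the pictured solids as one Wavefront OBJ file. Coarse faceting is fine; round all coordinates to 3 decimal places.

v -1.123 -0.266 -3.695
v -0.775 -0.682 -3.236
v -1.477 0.686 -2.565
v -0.491 -0.387 -3.395
v -0.448 -0.047 -3.668
v -0.663 0.21 -3.952
v -1.053 0.285 -4.138
v -1.47 0.149 -4.154
v -1.754 -0.145 -3.996
v -1.797 -0.486 -3.722
v -1.583 -0.742 -3.438
v -1.192 -0.817 -3.253
v 3.466 3.33 -1.895
v 4.435 3.548 -2.234
v 3.534 4.63 -0.865
v 4.105 3.826 -2.564
v 3.604 3.972 -2.714
v 3.065 3.945 -2.645
v 2.634 3.754 -2.375
v 2.426 3.449 -1.976
v 2.496 3.112 -1.556
v 2.827 2.834 -1.226
v 3.328 2.688 -1.075
v 3.867 2.715 -1.144
v 4.298 2.906 -1.415
v 4.506 3.211 -1.813
v -3.23 1.997 1.011
v -2.671 2.58 0.289
v -1.729 1.4 1.691
v -1.17 1.983 0.969
v -1.721 2.481 1.758
v -2.648 2.85 1.338
v -1.752 1.13 0.642
v -2.679 1.499 0.222
v -1.758 2.045 0.061
v -1.738 2.879 0.751
v -2.662 1.101 1.229
v -2.642 1.935 1.919
f 2 1 4
f 2 4 3
f 4 1 5
f 4 5 3
f 5 1 6
f 5 6 3
f 6 1 7
f 6 7 3
f 7 1 8
f 7 8 3
f 8 1 9
f 8 9 3
f 9 1 10
f 9 10 3
f 10 1 11
f 10 11 3
f 11 1 12
f 11 12 3
f 12 1 2
f 12 2 3
f 14 13 16
f 14 16 15
f 16 13 17
f 16 17 15
f 17 13 18
f 17 18 15
f 18 13 19
f 18 19 15
f 19 13 20
f 19 20 15
f 20 13 21
f 20 21 15
f 21 13 22
f 21 22 15
f 22 13 23
f 22 23 15
f 23 13 24
f 23 24 15
f 24 13 25
f 24 25 15
f 25 13 26
f 25 26 15
f 26 13 14
f 26 14 15
f 27 38 32
f 27 32 28
f 27 28 34
f 27 34 37
f 27 37 38
f 28 32 36
f 32 38 31
f 38 37 29
f 37 34 33
f 34 28 35
f 30 36 31
f 30 31 29
f 30 29 33
f 30 33 35
f 30 35 36
f 31 36 32
f 29 31 38
f 33 29 37
f 35 33 34
f 36 35 28



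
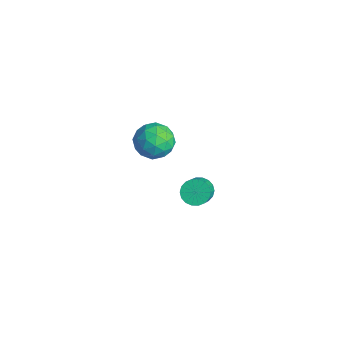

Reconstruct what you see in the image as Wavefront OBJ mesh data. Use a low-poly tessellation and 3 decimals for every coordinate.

v -0.963 -2.198 3.406
v -0.117 -2.544 3.926
v -0.783 -3.456 2.274
v 0.063 -3.802 2.794
v -0.892 -3.888 3.227
v -1.003 -3.111 3.926
v 0.103 -2.889 2.274
v -0.008 -2.112 2.973
v 0.542 -2.972 3.226
v -0.073 -3.589 3.815
v -0.827 -2.411 2.385
v -1.442 -3.028 2.974
v -0.556 -2.261 3.765
v -0.344 -3.739 2.435
v -0.905 -3.79 2.689
v -0.408 -3.994 2.995
v -1.076 -2.594 3.765
v -0.579 -2.797 4.071
v -1.035 -3.587 3.66
v -0.321 -3.203 2.129
v 0.176 -3.406 2.435
v -0.492 -2.006 3.205
v 0.005 -2.21 3.511
v 0.135 -2.413 2.54
v 0.329 -2.716 3.659
v 0.434 -3.455 2.994
v 0.458 -2.918 2.689
v 0.393 -2.461 3.1
v -0.033 -3.078 4.005
v 0.073 -3.818 3.34
v -0.488 -3.868 3.595
v -0.553 -3.411 4.006
v 0.354 -3.33 3.594
v -0.973 -2.182 2.86
v -0.867 -2.922 2.195
v -0.347 -2.589 2.194
v -0.412 -2.132 2.605
v -1.334 -2.545 3.206
v -1.229 -3.284 2.541
v -1.293 -3.539 3.1
v -1.358 -3.082 3.511
v -1.254 -2.67 2.606
v -1.456 -0.082 -3.331
v -0.845 0.12 -3.714
v 0.108 -0.595 -2.573
v -0.504 -0.798 -2.189
v -0.894 0.38 -3.511
v 0.059 -0.335 -2.369
v -1.055 0.548 -3.271
v -0.102 -0.167 -2.13
v -1.295 0.591 -3.043
v -0.342 -0.124 -1.902
v -1.567 0.501 -2.873
v -0.614 -0.214 -1.731
v -1.817 0.295 -2.793
v -0.865 -0.42 -1.651
v -1.996 0.015 -2.819
v -1.043 -0.701 -1.678
v -2.068 -0.285 -2.947
v -1.115 -1 -1.806
v -2.019 -0.545 -3.151
v -1.066 -1.26 -2.009
v -1.858 -0.713 -3.39
v -0.905 -1.428 -2.249
v -1.618 -0.756 -3.618
v -0.665 -1.471 -2.477
v -1.346 -0.666 -3.789
v -0.393 -1.381 -2.647
v -1.095 -0.46 -3.869
v -0.143 -1.175 -2.727
v -0.917 -0.179 -3.842
v 0.036 -0.895 -2.701
f 1 38 17
f 38 12 41
f 17 41 6
f 38 41 17
f 1 17 13
f 17 6 18
f 13 18 2
f 17 18 13
f 1 13 22
f 13 2 23
f 22 23 8
f 13 23 22
f 1 22 34
f 22 8 37
f 34 37 11
f 22 37 34
f 1 34 38
f 34 11 42
f 38 42 12
f 34 42 38
f 2 18 29
f 18 6 32
f 29 32 10
f 18 32 29
f 6 41 19
f 41 12 40
f 19 40 5
f 41 40 19
f 12 42 39
f 42 11 35
f 39 35 3
f 42 35 39
f 11 37 36
f 37 8 24
f 36 24 7
f 37 24 36
f 8 23 28
f 23 2 25
f 28 25 9
f 23 25 28
f 4 30 16
f 30 10 31
f 16 31 5
f 30 31 16
f 4 16 14
f 16 5 15
f 14 15 3
f 16 15 14
f 4 14 21
f 14 3 20
f 21 20 7
f 14 20 21
f 4 21 26
f 21 7 27
f 26 27 9
f 21 27 26
f 4 26 30
f 26 9 33
f 30 33 10
f 26 33 30
f 5 31 19
f 31 10 32
f 19 32 6
f 31 32 19
f 3 15 39
f 15 5 40
f 39 40 12
f 15 40 39
f 7 20 36
f 20 3 35
f 36 35 11
f 20 35 36
f 9 27 28
f 27 7 24
f 28 24 8
f 27 24 28
f 10 33 29
f 33 9 25
f 29 25 2
f 33 25 29
f 44 43 47
f 44 47 45
f 45 47 48
f 45 48 46
f 47 43 49
f 47 49 48
f 48 49 50
f 48 50 46
f 49 43 51
f 49 51 50
f 50 51 52
f 50 52 46
f 51 43 53
f 51 53 52
f 52 53 54
f 52 54 46
f 53 43 55
f 53 55 54
f 54 55 56
f 54 56 46
f 55 43 57
f 55 57 56
f 56 57 58
f 56 58 46
f 57 43 59
f 57 59 58
f 58 59 60
f 58 60 46
f 59 43 61
f 59 61 60
f 60 61 62
f 60 62 46
f 61 43 63
f 61 63 62
f 62 63 64
f 62 64 46
f 63 43 65
f 63 65 64
f 64 65 66
f 64 66 46
f 65 43 67
f 65 67 66
f 66 67 68
f 66 68 46
f 67 43 69
f 67 69 68
f 68 69 70
f 68 70 46
f 69 43 71
f 69 71 70
f 70 71 72
f 70 72 46
f 71 43 44
f 71 44 72
f 72 44 45
f 72 45 46



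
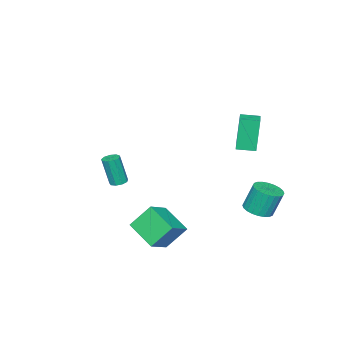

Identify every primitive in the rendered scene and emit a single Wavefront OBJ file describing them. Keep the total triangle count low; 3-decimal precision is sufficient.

v 2.273 0.238 -3.455
v 1.477 1.073 -2.099
v 2.709 2.013 -4.291
v 1.913 2.848 -2.935
v 3.687 0.272 -2.645
v 2.891 1.107 -1.289
v 4.123 2.047 -3.481
v 3.327 2.882 -2.125
v -3.792 3.689 -3.86
v -3.045 3.204 -3.558
v -3.422 3.646 -1.918
v -4.168 4.131 -2.22
v -2.898 3.536 -3.614
v -3.274 3.977 -1.973
v -2.886 3.89 -3.706
v -3.263 4.332 -2.066
v -3.013 4.214 -3.823
v -3.39 4.656 -2.182
v -3.258 4.458 -3.945
v -3.635 4.9 -2.304
v -3.584 4.585 -4.054
v -3.961 5.027 -2.413
v -3.942 4.576 -4.133
v -4.319 5.017 -2.493
v -4.277 4.432 -4.171
v -4.654 4.873 -2.531
v -4.538 4.174 -4.162
v -4.915 4.616 -2.522
v -4.686 3.843 -4.107
v -5.062 4.284 -2.466
v -4.697 3.488 -4.014
v -5.074 3.93 -2.374
v -4.57 3.164 -3.898
v -4.947 3.606 -2.257
v -4.325 2.92 -3.776
v -4.702 3.362 -2.135
v -3.999 2.793 -3.667
v -4.376 3.235 -2.026
v -3.641 2.803 -3.587
v -4.018 3.244 -1.947
v -3.306 2.947 -3.549
v -3.683 3.388 -1.909
v -2.805 4.14 1.901
v -3.261 4.068 4.041
v -1.85 4.758 2.125
v -2.305 4.687 4.265
v -2.215 3.193 1.995
v -2.67 3.122 4.135
v -1.259 3.812 2.219
v -1.715 3.74 4.359
v -0.006 -3.328 -2.211
v 0.511 -3.497 -2.293
v 0.663 -3.941 -0.41
v 0.146 -3.772 -0.329
v 0.507 -3.131 -2.206
v 0.66 -3.575 -0.324
v 0.263 -2.857 -2.122
v 0.416 -3.301 -0.24
v -0.106 -2.804 -2.08
v 0.046 -3.247 -0.197
v -0.43 -2.996 -2.099
v -0.277 -3.439 -0.216
v -0.554 -3.343 -2.17
v -0.402 -3.787 -0.288
v -0.423 -3.684 -2.261
v -0.271 -4.127 -0.379
v -0.096 -3.858 -2.329
v 0.056 -4.301 -0.446
v 0.272 -3.784 -2.341
v 0.425 -4.228 -0.459
f 2 4 1
f 5 2 1
f 1 4 3
f 3 5 1
f 2 8 4
f 6 2 5
f 6 8 2
f 4 8 3
f 7 5 3
f 3 8 7
f 7 6 5
f 8 6 7
f 10 9 13
f 10 13 11
f 11 13 14
f 11 14 12
f 13 9 15
f 13 15 14
f 14 15 16
f 14 16 12
f 15 9 17
f 15 17 16
f 16 17 18
f 16 18 12
f 17 9 19
f 17 19 18
f 18 19 20
f 18 20 12
f 19 9 21
f 19 21 20
f 20 21 22
f 20 22 12
f 21 9 23
f 21 23 22
f 22 23 24
f 22 24 12
f 23 9 25
f 23 25 24
f 24 25 26
f 24 26 12
f 25 9 27
f 25 27 26
f 26 27 28
f 26 28 12
f 27 9 29
f 27 29 28
f 28 29 30
f 28 30 12
f 29 9 31
f 29 31 30
f 30 31 32
f 30 32 12
f 31 9 33
f 31 33 32
f 32 33 34
f 32 34 12
f 33 9 35
f 33 35 34
f 34 35 36
f 34 36 12
f 35 9 37
f 35 37 36
f 36 37 38
f 36 38 12
f 37 9 39
f 37 39 38
f 38 39 40
f 38 40 12
f 39 9 41
f 39 41 40
f 40 41 42
f 40 42 12
f 41 9 10
f 41 10 42
f 42 10 11
f 42 11 12
f 44 46 43
f 47 44 43
f 43 46 45
f 45 47 43
f 44 50 46
f 48 44 47
f 48 50 44
f 46 50 45
f 49 47 45
f 45 50 49
f 49 48 47
f 50 48 49
f 52 51 55
f 52 55 53
f 53 55 56
f 53 56 54
f 55 51 57
f 55 57 56
f 56 57 58
f 56 58 54
f 57 51 59
f 57 59 58
f 58 59 60
f 58 60 54
f 59 51 61
f 59 61 60
f 60 61 62
f 60 62 54
f 61 51 63
f 61 63 62
f 62 63 64
f 62 64 54
f 63 51 65
f 63 65 64
f 64 65 66
f 64 66 54
f 65 51 67
f 65 67 66
f 66 67 68
f 66 68 54
f 67 51 69
f 67 69 68
f 68 69 70
f 68 70 54
f 69 51 52
f 69 52 70
f 70 52 53
f 70 53 54



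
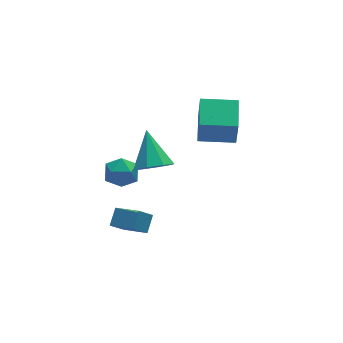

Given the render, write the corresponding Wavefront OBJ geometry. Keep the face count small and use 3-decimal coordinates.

v 0.569 1.073 0.304
v 0.491 0.732 1.896
v 1.269 2.515 0.647
v 1.191 2.175 2.239
v 2.149 0.325 0.221
v 2.071 -0.015 1.813
v 2.849 1.768 0.564
v 2.771 1.427 2.156
v -2.741 -1.611 2.387
v -1.964 -2.037 2.701
v -2.459 -0.189 3.613
v -1.831 -1.591 2.153
v -2.231 -1.157 1.741
v -2.93 -0.989 1.708
v -3.518 -1.186 2.072
v -3.652 -1.632 2.621
v -3.252 -2.066 3.032
v -2.553 -2.234 3.065
v -4.143 0.216 -3.318
v -3.53 -1.089 -2.496
v -3.613 0.806 -2.777
v -3.001 -0.5 -1.954
v -3.499 0.16 -3.886
v -2.887 -1.146 -3.063
v -2.97 0.749 -3.344
v -2.357 -0.556 -2.522
v -4.091 -0.152 1.095
v -3.544 -0.006 1.745
v -4.236 -1.474 1.515
v -3.689 -1.328 2.165
v -4.469 -0.96 2.167
v -4.379 -0.143 1.907
v -3.401 -1.337 1.353
v -3.311 -0.52 1.093
v -3.117 -0.738 1.904
v -3.778 -0.505 2.407
v -4.002 -0.975 0.853
v -4.663 -0.742 1.356
f 2 4 1
f 5 2 1
f 1 4 3
f 3 5 1
f 2 8 4
f 6 2 5
f 6 8 2
f 4 8 3
f 7 5 3
f 3 8 7
f 7 6 5
f 8 6 7
f 10 9 12
f 10 12 11
f 12 9 13
f 12 13 11
f 13 9 14
f 13 14 11
f 14 9 15
f 14 15 11
f 15 9 16
f 15 16 11
f 16 9 17
f 16 17 11
f 17 9 18
f 17 18 11
f 18 9 10
f 18 10 11
f 20 22 19
f 23 20 19
f 19 22 21
f 21 23 19
f 20 26 22
f 24 20 23
f 24 26 20
f 22 26 21
f 25 23 21
f 21 26 25
f 25 24 23
f 26 24 25
f 27 38 32
f 27 32 28
f 27 28 34
f 27 34 37
f 27 37 38
f 28 32 36
f 32 38 31
f 38 37 29
f 37 34 33
f 34 28 35
f 30 36 31
f 30 31 29
f 30 29 33
f 30 33 35
f 30 35 36
f 31 36 32
f 29 31 38
f 33 29 37
f 35 33 34
f 36 35 28



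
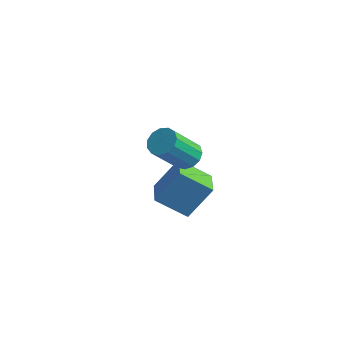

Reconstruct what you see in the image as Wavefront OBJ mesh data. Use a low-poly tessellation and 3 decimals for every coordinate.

v 4.097 -3.309 2.09
v 4.415 -2.818 2.559
v 4.002 -4.08 4.16
v 3.683 -4.571 3.69
v 4.006 -2.713 2.536
v 3.593 -3.975 4.137
v 3.626 -2.797 2.371
v 3.213 -4.06 3.972
v 3.395 -3.044 2.117
v 2.982 -4.306 3.718
v 3.387 -3.375 1.854
v 2.974 -4.637 3.455
v 3.605 -3.685 1.666
v 3.192 -4.947 3.267
v 3.978 -3.875 1.612
v 3.565 -5.137 3.213
v 4.389 -3.886 1.71
v 3.976 -5.148 3.311
v 4.707 -3.713 1.928
v 4.294 -4.976 3.529
v 4.831 -3.412 2.198
v 4.418 -4.675 3.798
v 4.722 -3.079 2.433
v 4.309 -4.341 4.034
v 3.7 -2.708 -2.825
v 2.414 -3.454 -1.81
v 2.745 -1.522 -3.164
v 1.459 -2.267 -2.148
v 4.361 -1.733 -1.272
v 3.075 -2.478 -0.256
v 3.406 -0.546 -1.61
v 2.12 -1.292 -0.595
f 2 1 5
f 2 5 3
f 3 5 6
f 3 6 4
f 5 1 7
f 5 7 6
f 6 7 8
f 6 8 4
f 7 1 9
f 7 9 8
f 8 9 10
f 8 10 4
f 9 1 11
f 9 11 10
f 10 11 12
f 10 12 4
f 11 1 13
f 11 13 12
f 12 13 14
f 12 14 4
f 13 1 15
f 13 15 14
f 14 15 16
f 14 16 4
f 15 1 17
f 15 17 16
f 16 17 18
f 16 18 4
f 17 1 19
f 17 19 18
f 18 19 20
f 18 20 4
f 19 1 21
f 19 21 20
f 20 21 22
f 20 22 4
f 21 1 23
f 21 23 22
f 22 23 24
f 22 24 4
f 23 1 2
f 23 2 24
f 24 2 3
f 24 3 4
f 26 28 25
f 29 26 25
f 25 28 27
f 27 29 25
f 26 32 28
f 30 26 29
f 30 32 26
f 28 32 27
f 31 29 27
f 27 32 31
f 31 30 29
f 32 30 31



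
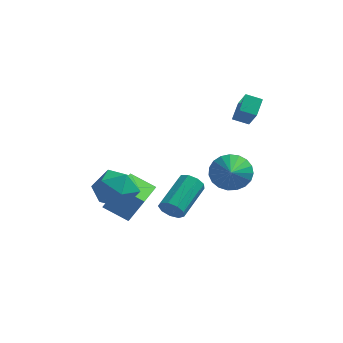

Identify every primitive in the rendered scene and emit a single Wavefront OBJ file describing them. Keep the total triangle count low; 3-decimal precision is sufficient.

v 2.314 0.594 -1.422
v 3.042 0.338 -2.09
v 2.606 -0.674 -0.618
v 3.259 0.568 -1.806
v 3.312 0.802 -1.457
v 3.193 1 -1.101
v 2.922 1.128 -0.801
v 2.546 1.164 -0.608
v 2.129 1.101 -0.557
v 1.745 0.95 -0.654
v 1.459 0.738 -0.885
v 1.321 0.501 -1.208
v 1.355 0.28 -1.569
v 1.554 0.114 -1.904
v 1.885 0.03 -2.156
v 2.29 0.044 -2.281
v 2.699 0.153 -2.257
v -0.207 -0.419 -3.753
v 0.094 -0.243 -4.337
v 0.569 1.615 -3.53
v 0.267 1.439 -2.947
v -0.355 -0.123 -4.348
v 0.12 1.735 -3.541
v -0.735 -0.142 -4.08
v -0.26 1.716 -3.274
v -0.869 -0.29 -3.66
v -0.394 1.567 -2.854
v -0.693 -0.499 -3.284
v -0.218 1.359 -2.477
v -0.29 -0.67 -3.127
v 0.185 1.188 -2.32
v 0.152 -0.724 -3.263
v 0.627 1.134 -2.456
v 0.425 -0.635 -3.629
v 0.9 1.223 -2.822
v 0.403 -0.445 -4.053
v 0.877 1.413 -3.246
v -1.728 -1.848 -2.191
v -1.081 -2.415 -1.387
v -3.319 -2.505 -1.373
v -2.672 -3.072 -0.569
v -2.719 -1.895 -0.564
v -1.736 -1.489 -1.07
v -2.664 -3.431 -1.69
v -1.681 -3.025 -2.196
v -1.659 -3.393 -1.077
v -1.693 -2.444 -0.381
v -2.707 -2.476 -2.379
v -2.741 -1.527 -1.683
v 1.996 2.027 1.222
v 2.49 1.361 2.249
v 2.062 2.937 1.781
v 2.556 2.271 2.808
v 2.764 2.149 0.932
v 3.258 1.483 1.959
v 2.83 3.059 1.491
v 3.324 2.393 2.518
v -3.416 -0.64 -3.951
v -2.677 -0.56 -2.568
v -3.364 1.165 -4.082
v -2.625 1.244 -2.7
v -2.155 -0.724 -4.62
v -1.416 -0.645 -3.238
v -2.103 1.08 -4.752
v -1.364 1.16 -3.369
f 2 1 4
f 2 4 3
f 4 1 5
f 4 5 3
f 5 1 6
f 5 6 3
f 6 1 7
f 6 7 3
f 7 1 8
f 7 8 3
f 8 1 9
f 8 9 3
f 9 1 10
f 9 10 3
f 10 1 11
f 10 11 3
f 11 1 12
f 11 12 3
f 12 1 13
f 12 13 3
f 13 1 14
f 13 14 3
f 14 1 15
f 14 15 3
f 15 1 16
f 15 16 3
f 16 1 17
f 16 17 3
f 17 1 2
f 17 2 3
f 19 18 22
f 19 22 20
f 20 22 23
f 20 23 21
f 22 18 24
f 22 24 23
f 23 24 25
f 23 25 21
f 24 18 26
f 24 26 25
f 25 26 27
f 25 27 21
f 26 18 28
f 26 28 27
f 27 28 29
f 27 29 21
f 28 18 30
f 28 30 29
f 29 30 31
f 29 31 21
f 30 18 32
f 30 32 31
f 31 32 33
f 31 33 21
f 32 18 34
f 32 34 33
f 33 34 35
f 33 35 21
f 34 18 36
f 34 36 35
f 35 36 37
f 35 37 21
f 36 18 19
f 36 19 37
f 37 19 20
f 37 20 21
f 38 49 43
f 38 43 39
f 38 39 45
f 38 45 48
f 38 48 49
f 39 43 47
f 43 49 42
f 49 48 40
f 48 45 44
f 45 39 46
f 41 47 42
f 41 42 40
f 41 40 44
f 41 44 46
f 41 46 47
f 42 47 43
f 40 42 49
f 44 40 48
f 46 44 45
f 47 46 39
f 51 53 50
f 54 51 50
f 50 53 52
f 52 54 50
f 51 57 53
f 55 51 54
f 55 57 51
f 53 57 52
f 56 54 52
f 52 57 56
f 56 55 54
f 57 55 56
f 59 61 58
f 62 59 58
f 58 61 60
f 60 62 58
f 59 65 61
f 63 59 62
f 63 65 59
f 61 65 60
f 64 62 60
f 60 65 64
f 64 63 62
f 65 63 64



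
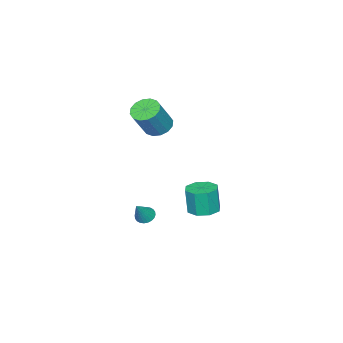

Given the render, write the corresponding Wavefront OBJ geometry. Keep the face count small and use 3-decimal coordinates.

v 0.128 -1.01 -4.287
v 0.651 -1.001 -4.673
v 1.112 -0.93 -2.953
v 0.601 -0.753 -4.652
v 0.479 -0.545 -4.574
v 0.304 -0.407 -4.453
v 0.102 -0.361 -4.307
v -0.096 -0.414 -4.158
v -0.26 -0.558 -4.028
v -0.365 -0.771 -3.938
v -0.395 -1.02 -3.901
v -0.345 -1.268 -3.923
v -0.223 -1.476 -4
v -0.048 -1.614 -4.121
v 0.154 -1.66 -4.267
v 0.352 -1.607 -4.417
v 0.516 -1.463 -4.546
v 0.621 -1.25 -4.636
v -1.284 -1.037 2.773
v -0.539 -1.346 2.271
v 0.649 -1.432 4.085
v -0.096 -1.123 4.587
v -0.5 -0.856 2.268
v 0.688 -0.941 4.082
v -0.671 -0.414 2.401
v 0.517 -0.5 4.215
v -1.006 -0.14 2.633
v 0.182 -0.225 4.447
v -1.415 -0.105 2.903
v -0.228 -0.191 4.717
v -1.79 -0.321 3.138
v -0.602 -0.407 4.952
v -2.029 -0.728 3.275
v -0.841 -0.814 5.089
v -2.068 -1.219 3.278
v -0.88 -1.304 5.092
v -1.897 -1.66 3.145
v -0.709 -1.746 4.959
v -1.562 -1.935 2.913
v -0.374 -2.02 4.727
v -1.152 -1.969 2.643
v 0.035 -2.055 4.457
v -0.778 -1.753 2.408
v 0.41 -1.839 4.222
v -0.607 2.688 -2.814
v 0.21 2.113 -2.866
v 0.184 1.917 -1.118
v -0.633 2.492 -1.066
v 0.379 2.855 -2.781
v 0.352 2.659 -1.032
v -0.03 3.499 -2.715
v -0.057 3.303 -0.966
v -0.776 3.668 -2.707
v -0.803 3.472 -0.958
v -1.424 3.263 -2.762
v -1.45 3.067 -1.014
v -1.592 2.521 -2.848
v -1.619 2.325 -1.099
v -1.183 1.877 -2.914
v -1.21 1.681 -1.165
v -0.437 1.708 -2.922
v -0.464 1.512 -1.173
f 2 1 4
f 2 4 3
f 4 1 5
f 4 5 3
f 5 1 6
f 5 6 3
f 6 1 7
f 6 7 3
f 7 1 8
f 7 8 3
f 8 1 9
f 8 9 3
f 9 1 10
f 9 10 3
f 10 1 11
f 10 11 3
f 11 1 12
f 11 12 3
f 12 1 13
f 12 13 3
f 13 1 14
f 13 14 3
f 14 1 15
f 14 15 3
f 15 1 16
f 15 16 3
f 16 1 17
f 16 17 3
f 17 1 18
f 17 18 3
f 18 1 2
f 18 2 3
f 20 19 23
f 20 23 21
f 21 23 24
f 21 24 22
f 23 19 25
f 23 25 24
f 24 25 26
f 24 26 22
f 25 19 27
f 25 27 26
f 26 27 28
f 26 28 22
f 27 19 29
f 27 29 28
f 28 29 30
f 28 30 22
f 29 19 31
f 29 31 30
f 30 31 32
f 30 32 22
f 31 19 33
f 31 33 32
f 32 33 34
f 32 34 22
f 33 19 35
f 33 35 34
f 34 35 36
f 34 36 22
f 35 19 37
f 35 37 36
f 36 37 38
f 36 38 22
f 37 19 39
f 37 39 38
f 38 39 40
f 38 40 22
f 39 19 41
f 39 41 40
f 40 41 42
f 40 42 22
f 41 19 43
f 41 43 42
f 42 43 44
f 42 44 22
f 43 19 20
f 43 20 44
f 44 20 21
f 44 21 22
f 46 45 49
f 46 49 47
f 47 49 50
f 47 50 48
f 49 45 51
f 49 51 50
f 50 51 52
f 50 52 48
f 51 45 53
f 51 53 52
f 52 53 54
f 52 54 48
f 53 45 55
f 53 55 54
f 54 55 56
f 54 56 48
f 55 45 57
f 55 57 56
f 56 57 58
f 56 58 48
f 57 45 59
f 57 59 58
f 58 59 60
f 58 60 48
f 59 45 61
f 59 61 60
f 60 61 62
f 60 62 48
f 61 45 46
f 61 46 62
f 62 46 47
f 62 47 48



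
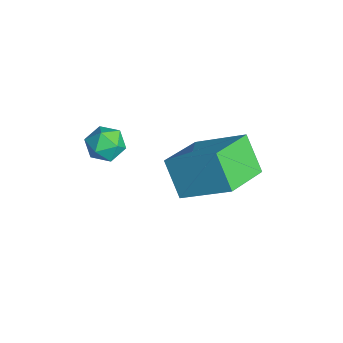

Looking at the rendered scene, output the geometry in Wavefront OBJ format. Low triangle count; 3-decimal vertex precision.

v 1.728 2.542 2.457
v 2.733 3.902 3.562
v 0.602 3.82 1.908
v 1.606 5.18 3.013
v 2.594 2.82 1.327
v 3.598 4.18 2.432
v 1.467 4.098 0.778
v 2.472 5.458 1.883
v 0.55 1.434 3.095
v 1.212 1.206 3.013
v 0.188 0.654 2.347
v 0.85 0.426 2.265
v 0.512 0.317 2.874
v 0.736 0.799 3.336
v 0.664 1.061 2.024
v 0.888 1.543 2.486
v 1.282 0.975 2.351
v 1.188 0.515 2.877
v 0.212 1.345 2.483
v 0.118 0.885 3.009
f 2 4 1
f 5 2 1
f 1 4 3
f 3 5 1
f 2 8 4
f 6 2 5
f 6 8 2
f 4 8 3
f 7 5 3
f 3 8 7
f 7 6 5
f 8 6 7
f 9 20 14
f 9 14 10
f 9 10 16
f 9 16 19
f 9 19 20
f 10 14 18
f 14 20 13
f 20 19 11
f 19 16 15
f 16 10 17
f 12 18 13
f 12 13 11
f 12 11 15
f 12 15 17
f 12 17 18
f 13 18 14
f 11 13 20
f 15 11 19
f 17 15 16
f 18 17 10



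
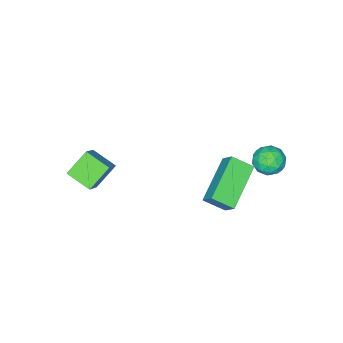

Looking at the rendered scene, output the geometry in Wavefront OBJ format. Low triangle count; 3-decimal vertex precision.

v 2.078 -4.143 2.891
v 1.113 -4.006 3.72
v 1.884 -3.042 2.483
v 0.919 -2.904 3.313
v 2.861 -3.696 3.727
v 1.896 -3.558 4.557
v 2.667 -2.594 3.32
v 1.702 -2.457 4.149
v -3.833 1.873 3.971
v -3.307 2.284 4.282
v -3.013 1.076 3.638
v -2.487 1.487 3.949
v -2.982 1.142 4.371
v -3.489 1.634 4.576
v -2.831 1.726 3.344
v -3.338 2.218 3.549
v -2.688 2.193 3.894
v -2.782 1.832 4.529
v -3.538 1.528 3.391
v -3.632 1.167 4.026
v -3.642 2.148 4.155
v -2.678 1.212 3.765
v -2.969 1.009 4.012
v -2.66 1.25 4.195
v -3.749 1.767 4.329
v -3.44 2.008 4.511
v -3.249 1.337 4.564
v -2.88 1.352 3.409
v -2.571 1.593 3.591
v -3.66 2.11 3.725
v -3.351 2.351 3.908
v -3.071 2.023 3.356
v -2.969 2.337 4.11
v -2.487 1.868 3.915
v -2.689 2.008 3.559
v -2.987 2.298 3.68
v -3.024 2.125 4.483
v -2.542 1.656 4.288
v -2.833 1.453 4.536
v -3.131 1.743 4.657
v -2.66 2.071 4.256
v -3.778 1.704 3.632
v -3.296 1.235 3.437
v -3.189 1.617 3.263
v -3.487 1.907 3.384
v -3.833 1.492 4.005
v -3.351 1.023 3.81
v -3.333 1.062 4.24
v -3.631 1.352 4.361
v -3.66 1.289 3.664
v -1.845 0.372 4.124
v -1.713 0.965 4.828
v -2.359 1.117 3.592
v -2.227 1.71 4.297
v -0.013 1.01 3.243
v 0.119 1.603 3.948
v -0.527 1.755 2.712
v -0.395 2.348 3.416
f 2 4 1
f 5 2 1
f 1 4 3
f 3 5 1
f 2 8 4
f 6 2 5
f 6 8 2
f 4 8 3
f 7 5 3
f 3 8 7
f 7 6 5
f 8 6 7
f 9 46 25
f 46 20 49
f 25 49 14
f 46 49 25
f 9 25 21
f 25 14 26
f 21 26 10
f 25 26 21
f 9 21 30
f 21 10 31
f 30 31 16
f 21 31 30
f 9 30 42
f 30 16 45
f 42 45 19
f 30 45 42
f 9 42 46
f 42 19 50
f 46 50 20
f 42 50 46
f 10 26 37
f 26 14 40
f 37 40 18
f 26 40 37
f 14 49 27
f 49 20 48
f 27 48 13
f 49 48 27
f 20 50 47
f 50 19 43
f 47 43 11
f 50 43 47
f 19 45 44
f 45 16 32
f 44 32 15
f 45 32 44
f 16 31 36
f 31 10 33
f 36 33 17
f 31 33 36
f 12 38 24
f 38 18 39
f 24 39 13
f 38 39 24
f 12 24 22
f 24 13 23
f 22 23 11
f 24 23 22
f 12 22 29
f 22 11 28
f 29 28 15
f 22 28 29
f 12 29 34
f 29 15 35
f 34 35 17
f 29 35 34
f 12 34 38
f 34 17 41
f 38 41 18
f 34 41 38
f 13 39 27
f 39 18 40
f 27 40 14
f 39 40 27
f 11 23 47
f 23 13 48
f 47 48 20
f 23 48 47
f 15 28 44
f 28 11 43
f 44 43 19
f 28 43 44
f 17 35 36
f 35 15 32
f 36 32 16
f 35 32 36
f 18 41 37
f 41 17 33
f 37 33 10
f 41 33 37
f 52 54 51
f 55 52 51
f 51 54 53
f 53 55 51
f 52 58 54
f 56 52 55
f 56 58 52
f 54 58 53
f 57 55 53
f 53 58 57
f 57 56 55
f 58 56 57



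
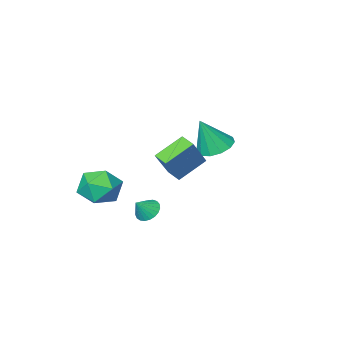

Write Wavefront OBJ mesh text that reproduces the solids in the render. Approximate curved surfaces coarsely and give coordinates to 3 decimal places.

v 2.716 3.483 -0.468
v 3.203 3.621 -0.937
v 3.404 3.557 0.268
v 3.106 3.883 -0.873
v 2.941 4.076 -0.739
v 2.738 4.167 -0.558
v 2.531 4.139 -0.361
v 2.356 3.998 -0.183
v 2.243 3.768 -0.054
v 2.212 3.488 0.003
v 2.268 3.208 -0.021
v 2.402 2.975 -0.122
v 2.589 2.83 -0.283
v 2.799 2.798 -0.476
v 2.995 2.884 -0.668
v 3.142 3.074 -0.825
v 3.215 3.334 -0.92
v -3.805 -0.746 0.319
v -2.942 -1.173 -0.1
v -2.995 -0.954 2.201
v -2.845 -0.59 -0.077
v -3.053 -0.056 0.071
v -3.499 0.258 0.298
v -4.043 0.254 0.532
v -4.511 -0.067 0.698
v -4.755 -0.604 0.743
v -4.697 -1.186 0.654
v -4.356 -1.628 0.458
v -3.84 -1.79 0.218
v -3.313 -1.621 0.01
v 1.717 -1.176 -2.27
v 2.94 -1.177 -2.007
v 1.44 -2.723 -0.993
v 2.663 -2.724 -0.73
v 1.942 -1.775 -0.349
v 2.113 -0.819 -1.138
v 2.267 -3.081 -1.862
v 2.438 -2.125 -2.651
v 3.28 -2.355 -1.754
v 3.079 -1.547 -0.82
v 1.301 -2.353 -2.18
v 1.1 -1.545 -1.246
v 0.417 1.58 0.615
v -1.066 1.649 1.541
v 0.35 2.45 0.442
v -1.134 2.519 1.368
v 1.394 1.961 2.152
v -0.09 2.03 3.078
v 1.326 2.831 1.979
v -0.157 2.9 2.905
f 2 1 4
f 2 4 3
f 4 1 5
f 4 5 3
f 5 1 6
f 5 6 3
f 6 1 7
f 6 7 3
f 7 1 8
f 7 8 3
f 8 1 9
f 8 9 3
f 9 1 10
f 9 10 3
f 10 1 11
f 10 11 3
f 11 1 12
f 11 12 3
f 12 1 13
f 12 13 3
f 13 1 14
f 13 14 3
f 14 1 15
f 14 15 3
f 15 1 16
f 15 16 3
f 16 1 17
f 16 17 3
f 17 1 2
f 17 2 3
f 19 18 21
f 19 21 20
f 21 18 22
f 21 22 20
f 22 18 23
f 22 23 20
f 23 18 24
f 23 24 20
f 24 18 25
f 24 25 20
f 25 18 26
f 25 26 20
f 26 18 27
f 26 27 20
f 27 18 28
f 27 28 20
f 28 18 29
f 28 29 20
f 29 18 30
f 29 30 20
f 30 18 19
f 30 19 20
f 31 42 36
f 31 36 32
f 31 32 38
f 31 38 41
f 31 41 42
f 32 36 40
f 36 42 35
f 42 41 33
f 41 38 37
f 38 32 39
f 34 40 35
f 34 35 33
f 34 33 37
f 34 37 39
f 34 39 40
f 35 40 36
f 33 35 42
f 37 33 41
f 39 37 38
f 40 39 32
f 44 46 43
f 47 44 43
f 43 46 45
f 45 47 43
f 44 50 46
f 48 44 47
f 48 50 44
f 46 50 45
f 49 47 45
f 45 50 49
f 49 48 47
f 50 48 49



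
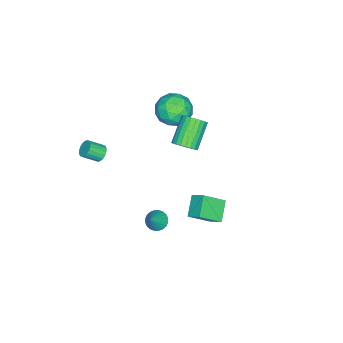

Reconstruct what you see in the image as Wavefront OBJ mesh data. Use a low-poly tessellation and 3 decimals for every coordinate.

v 0.692 1.284 3.125
v 1.195 1.27 3.747
v -0.33 1.223 4.978
v -0.832 1.236 4.355
v 1.154 1.577 3.708
v -0.37 1.53 4.939
v 1.043 1.839 3.58
v -0.481 1.792 4.811
v 0.879 2.017 3.384
v -0.646 1.97 4.614
v 0.686 2.083 3.147
v -0.839 2.036 4.378
v 0.494 2.027 2.907
v -1.031 1.98 4.138
v 0.332 1.859 2.701
v -1.192 1.812 3.932
v 0.225 1.602 2.558
v -1.299 1.555 3.789
v 0.19 1.297 2.502
v -1.335 1.25 3.733
v 0.23 0.99 2.541
v -1.294 0.943 3.772
v 0.341 0.728 2.669
v -1.183 0.681 3.9
v 0.506 0.55 2.866
v -1.019 0.503 4.096
v 0.699 0.484 3.102
v -0.826 0.437 4.333
v 0.891 0.54 3.342
v -0.634 0.493 4.573
v 1.052 0.708 3.548
v -0.472 0.661 4.779
v 1.159 0.965 3.691
v -0.365 0.918 4.922
v 1.409 -0.201 -4.493
v 1.956 -0.096 -4.949
v 2.391 -0.159 -3.307
v 1.878 0.169 -4.895
v 1.729 0.377 -4.779
v 1.532 0.497 -4.619
v 1.316 0.511 -4.44
v 1.114 0.417 -4.27
v 0.956 0.228 -4.133
v 0.868 -0.026 -4.051
v 0.862 -0.306 -4.036
v 0.94 -0.57 -4.091
v 1.088 -0.779 -4.207
v 1.286 -0.899 -4.366
v 1.502 -0.913 -4.545
v 1.704 -0.818 -4.716
v 1.861 -0.63 -4.853
v 1.95 -0.376 -4.935
v 3.221 -2.864 3.036
v 3.655 -2.489 3.123
v 4.174 -3.242 3.771
v 3.739 -3.616 3.684
v 3.493 -2.435 3.317
v 4.011 -3.188 3.964
v 3.277 -2.466 3.454
v 3.795 -3.218 4.102
v 3.049 -2.575 3.509
v 3.568 -3.327 4.157
v 2.856 -2.741 3.47
v 3.374 -3.494 4.118
v 2.735 -2.932 3.345
v 3.253 -3.685 3.993
v 2.71 -3.109 3.159
v 3.228 -3.862 3.807
v 2.786 -3.238 2.949
v 3.305 -3.991 3.597
v 2.949 -3.292 2.756
v 3.467 -4.045 3.403
v 3.165 -3.262 2.618
v 3.683 -4.014 3.266
v 3.392 -3.153 2.563
v 3.911 -3.905 3.211
v 3.586 -2.986 2.602
v 4.104 -3.739 3.25
v 3.707 -2.795 2.727
v 4.225 -3.548 3.375
v 3.732 -2.618 2.913
v 4.25 -3.371 3.561
v -3.03 -0.376 2.673
v -2.117 -0.948 2.057
v -4.383 -1.532 1.743
v -3.47 -2.104 1.127
v -3.595 -2.275 2.349
v -2.759 -1.561 2.924
v -3.741 -0.919 0.876
v -2.905 -0.205 1.451
v -2.557 -1.284 0.946
v -2.467 -2.122 1.857
v -4.033 -0.358 1.943
v -3.943 -1.196 2.854
v -2.455 -0.561 2.447
v -4.045 -1.919 1.353
v -4.119 -2.02 2.072
v -3.582 -2.356 1.71
v -2.832 -0.921 2.956
v -2.296 -1.257 2.594
v -3.164 -2.037 2.766
v -4.204 -1.223 1.206
v -3.668 -1.559 0.844
v -2.918 -0.124 2.09
v -2.381 -0.46 1.728
v -3.336 -0.443 1.034
v -2.177 -1.094 1.431
v -2.972 -1.773 0.885
v -3.131 -1.077 0.737
v -2.64 -0.657 1.075
v -2.124 -1.587 1.967
v -2.919 -2.266 1.42
v -2.993 -2.367 2.139
v -2.501 -1.947 2.476
v -2.382 -1.784 1.314
v -3.581 -0.214 2.38
v -4.376 -0.893 1.833
v -3.999 -0.533 1.324
v -3.507 -0.113 1.661
v -3.528 -0.707 2.915
v -4.323 -1.386 2.369
v -3.86 -1.823 2.725
v -3.369 -1.403 3.063
v -4.118 -0.696 2.486
v 3.085 2.863 1.445
v 3.309 3.692 2.05
v 2.173 3.841 0.444
v 2.396 4.669 1.049
v 4.244 3.131 0.651
v 4.467 3.959 1.256
v 3.331 4.108 -0.35
v 3.555 4.937 0.255
f 2 1 5
f 2 5 3
f 3 5 6
f 3 6 4
f 5 1 7
f 5 7 6
f 6 7 8
f 6 8 4
f 7 1 9
f 7 9 8
f 8 9 10
f 8 10 4
f 9 1 11
f 9 11 10
f 10 11 12
f 10 12 4
f 11 1 13
f 11 13 12
f 12 13 14
f 12 14 4
f 13 1 15
f 13 15 14
f 14 15 16
f 14 16 4
f 15 1 17
f 15 17 16
f 16 17 18
f 16 18 4
f 17 1 19
f 17 19 18
f 18 19 20
f 18 20 4
f 19 1 21
f 19 21 20
f 20 21 22
f 20 22 4
f 21 1 23
f 21 23 22
f 22 23 24
f 22 24 4
f 23 1 25
f 23 25 24
f 24 25 26
f 24 26 4
f 25 1 27
f 25 27 26
f 26 27 28
f 26 28 4
f 27 1 29
f 27 29 28
f 28 29 30
f 28 30 4
f 29 1 31
f 29 31 30
f 30 31 32
f 30 32 4
f 31 1 33
f 31 33 32
f 32 33 34
f 32 34 4
f 33 1 2
f 33 2 34
f 34 2 3
f 34 3 4
f 36 35 38
f 36 38 37
f 38 35 39
f 38 39 37
f 39 35 40
f 39 40 37
f 40 35 41
f 40 41 37
f 41 35 42
f 41 42 37
f 42 35 43
f 42 43 37
f 43 35 44
f 43 44 37
f 44 35 45
f 44 45 37
f 45 35 46
f 45 46 37
f 46 35 47
f 46 47 37
f 47 35 48
f 47 48 37
f 48 35 49
f 48 49 37
f 49 35 50
f 49 50 37
f 50 35 51
f 50 51 37
f 51 35 52
f 51 52 37
f 52 35 36
f 52 36 37
f 54 53 57
f 54 57 55
f 55 57 58
f 55 58 56
f 57 53 59
f 57 59 58
f 58 59 60
f 58 60 56
f 59 53 61
f 59 61 60
f 60 61 62
f 60 62 56
f 61 53 63
f 61 63 62
f 62 63 64
f 62 64 56
f 63 53 65
f 63 65 64
f 64 65 66
f 64 66 56
f 65 53 67
f 65 67 66
f 66 67 68
f 66 68 56
f 67 53 69
f 67 69 68
f 68 69 70
f 68 70 56
f 69 53 71
f 69 71 70
f 70 71 72
f 70 72 56
f 71 53 73
f 71 73 72
f 72 73 74
f 72 74 56
f 73 53 75
f 73 75 74
f 74 75 76
f 74 76 56
f 75 53 77
f 75 77 76
f 76 77 78
f 76 78 56
f 77 53 79
f 77 79 78
f 78 79 80
f 78 80 56
f 79 53 81
f 79 81 80
f 80 81 82
f 80 82 56
f 81 53 54
f 81 54 82
f 82 54 55
f 82 55 56
f 83 120 99
f 120 94 123
f 99 123 88
f 120 123 99
f 83 99 95
f 99 88 100
f 95 100 84
f 99 100 95
f 83 95 104
f 95 84 105
f 104 105 90
f 95 105 104
f 83 104 116
f 104 90 119
f 116 119 93
f 104 119 116
f 83 116 120
f 116 93 124
f 120 124 94
f 116 124 120
f 84 100 111
f 100 88 114
f 111 114 92
f 100 114 111
f 88 123 101
f 123 94 122
f 101 122 87
f 123 122 101
f 94 124 121
f 124 93 117
f 121 117 85
f 124 117 121
f 93 119 118
f 119 90 106
f 118 106 89
f 119 106 118
f 90 105 110
f 105 84 107
f 110 107 91
f 105 107 110
f 86 112 98
f 112 92 113
f 98 113 87
f 112 113 98
f 86 98 96
f 98 87 97
f 96 97 85
f 98 97 96
f 86 96 103
f 96 85 102
f 103 102 89
f 96 102 103
f 86 103 108
f 103 89 109
f 108 109 91
f 103 109 108
f 86 108 112
f 108 91 115
f 112 115 92
f 108 115 112
f 87 113 101
f 113 92 114
f 101 114 88
f 113 114 101
f 85 97 121
f 97 87 122
f 121 122 94
f 97 122 121
f 89 102 118
f 102 85 117
f 118 117 93
f 102 117 118
f 91 109 110
f 109 89 106
f 110 106 90
f 109 106 110
f 92 115 111
f 115 91 107
f 111 107 84
f 115 107 111
f 126 128 125
f 129 126 125
f 125 128 127
f 127 129 125
f 126 132 128
f 130 126 129
f 130 132 126
f 128 132 127
f 131 129 127
f 127 132 131
f 131 130 129
f 132 130 131

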